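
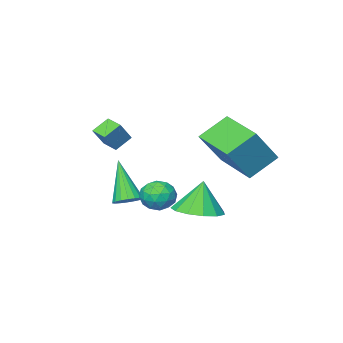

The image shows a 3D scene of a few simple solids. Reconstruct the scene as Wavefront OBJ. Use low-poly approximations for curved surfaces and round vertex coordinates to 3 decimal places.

v -4.565 -0.297 2.346
v -3.343 -0.214 3.927
v -4.319 1.827 2.044
v -3.097 1.911 3.625
v -3.343 -0.571 1.415
v -2.121 -0.487 2.996
v -3.097 1.554 1.113
v -1.875 1.637 2.694
v -1.288 0.576 -0.537
v -0.223 0.51 -0.312
v -1.612 0.504 0.977
v -0.363 1.108 -0.314
v -0.796 1.537 -0.386
v -1.386 1.661 -0.507
v -1.944 1.44 -0.637
v -2.294 0.945 -0.735
v -2.324 0.333 -0.771
v -2.026 -0.202 -0.732
v -1.493 -0.491 -0.631
v -0.895 -0.44 -0.501
v -0.422 -0.067 -0.382
v 0.743 1.669 1.6
v 1.295 2.2 1.553
v 1.445 0.88 0.947
v 1.997 1.411 0.9
v 1.837 1.083 1.575
v 1.403 1.571 1.979
v 1.337 1.509 0.521
v 0.903 1.997 0.925
v 1.662 2.101 0.886
v 1.972 1.837 1.537
v 0.768 1.243 0.963
v 1.078 0.979 1.614
v 0.958 2.004 1.634
v 1.782 1.076 0.866
v 1.688 0.883 1.263
v 2.013 1.195 1.235
v 1.021 1.634 1.884
v 1.346 1.946 1.856
v 1.664 1.289 1.869
v 1.394 1.134 0.644
v 1.719 1.446 0.616
v 0.727 1.885 1.265
v 1.052 2.197 1.237
v 1.076 1.791 0.631
v 1.498 2.258 1.214
v 1.911 1.794 0.83
v 1.522 1.852 0.608
v 1.267 2.139 0.845
v 1.68 2.103 1.597
v 2.092 1.639 1.213
v 1.998 1.446 1.61
v 1.743 1.733 1.847
v 1.896 2.045 1.205
v 0.648 1.441 1.287
v 1.06 0.977 0.903
v 0.997 1.347 0.653
v 0.742 1.634 0.89
v 0.829 1.286 1.67
v 1.242 0.822 1.286
v 1.473 0.941 1.655
v 1.218 1.228 1.892
v 0.844 1.035 1.295
v -0.286 -2.762 -0.843
v 0.255 -2.475 -0.596
v -0.574 -3.838 1.043
v 0.041 -2.287 -0.522
v -0.237 -2.194 -0.511
v -0.525 -2.213 -0.566
v -0.766 -2.341 -0.676
v -0.911 -2.552 -0.819
v -0.933 -2.805 -0.966
v -0.826 -3.05 -1.089
v -0.613 -3.237 -1.164
v -0.335 -3.331 -1.175
v -0.047 -3.311 -1.12
v 0.194 -3.183 -1.01
v 0.339 -2.972 -0.867
v 0.361 -2.719 -0.719
v 0.928 -2.684 2.659
v 0.212 -2.625 3.184
v 0.897 -1.886 2.526
v 0.181 -1.826 3.051
v 1.579 -2.514 3.529
v 0.863 -2.454 4.054
v 1.548 -1.715 3.396
v 0.832 -1.656 3.921
f 2 4 1
f 5 2 1
f 1 4 3
f 3 5 1
f 2 8 4
f 6 2 5
f 6 8 2
f 4 8 3
f 7 5 3
f 3 8 7
f 7 6 5
f 8 6 7
f 10 9 12
f 10 12 11
f 12 9 13
f 12 13 11
f 13 9 14
f 13 14 11
f 14 9 15
f 14 15 11
f 15 9 16
f 15 16 11
f 16 9 17
f 16 17 11
f 17 9 18
f 17 18 11
f 18 9 19
f 18 19 11
f 19 9 20
f 19 20 11
f 20 9 21
f 20 21 11
f 21 9 10
f 21 10 11
f 22 59 38
f 59 33 62
f 38 62 27
f 59 62 38
f 22 38 34
f 38 27 39
f 34 39 23
f 38 39 34
f 22 34 43
f 34 23 44
f 43 44 29
f 34 44 43
f 22 43 55
f 43 29 58
f 55 58 32
f 43 58 55
f 22 55 59
f 55 32 63
f 59 63 33
f 55 63 59
f 23 39 50
f 39 27 53
f 50 53 31
f 39 53 50
f 27 62 40
f 62 33 61
f 40 61 26
f 62 61 40
f 33 63 60
f 63 32 56
f 60 56 24
f 63 56 60
f 32 58 57
f 58 29 45
f 57 45 28
f 58 45 57
f 29 44 49
f 44 23 46
f 49 46 30
f 44 46 49
f 25 51 37
f 51 31 52
f 37 52 26
f 51 52 37
f 25 37 35
f 37 26 36
f 35 36 24
f 37 36 35
f 25 35 42
f 35 24 41
f 42 41 28
f 35 41 42
f 25 42 47
f 42 28 48
f 47 48 30
f 42 48 47
f 25 47 51
f 47 30 54
f 51 54 31
f 47 54 51
f 26 52 40
f 52 31 53
f 40 53 27
f 52 53 40
f 24 36 60
f 36 26 61
f 60 61 33
f 36 61 60
f 28 41 57
f 41 24 56
f 57 56 32
f 41 56 57
f 30 48 49
f 48 28 45
f 49 45 29
f 48 45 49
f 31 54 50
f 54 30 46
f 50 46 23
f 54 46 50
f 65 64 67
f 65 67 66
f 67 64 68
f 67 68 66
f 68 64 69
f 68 69 66
f 69 64 70
f 69 70 66
f 70 64 71
f 70 71 66
f 71 64 72
f 71 72 66
f 72 64 73
f 72 73 66
f 73 64 74
f 73 74 66
f 74 64 75
f 74 75 66
f 75 64 76
f 75 76 66
f 76 64 77
f 76 77 66
f 77 64 78
f 77 78 66
f 78 64 79
f 78 79 66
f 79 64 65
f 79 65 66
f 81 83 80
f 84 81 80
f 80 83 82
f 82 84 80
f 81 87 83
f 85 81 84
f 85 87 81
f 83 87 82
f 86 84 82
f 82 87 86
f 86 85 84
f 87 85 86



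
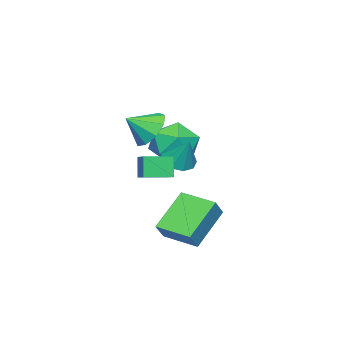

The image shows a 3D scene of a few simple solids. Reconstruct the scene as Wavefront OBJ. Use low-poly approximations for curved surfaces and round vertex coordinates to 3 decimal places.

v 1.921 0.648 1.009
v 1.605 0.451 2.001
v 2.651 1.379 1.387
v 2.335 1.182 2.379
v 2.765 -0.242 1.101
v 2.449 -0.439 2.093
v 3.495 0.489 1.479
v 3.179 0.292 2.471
v -3.038 -1.03 0.567
v -1.883 -0.626 0.771
v -2.717 -2.574 1.809
v -1.562 -2.17 2.013
v -2.53 -1.525 2.445
v -2.729 -0.571 1.677
v -1.871 -2.629 0.903
v -2.07 -1.675 0.135
v -1.162 -1.614 0.978
v -1.569 -0.932 1.931
v -3.031 -2.268 0.649
v -3.438 -1.586 1.602
v 1.859 -0.2 3.478
v 2.365 -0.484 2.663
v 2.601 -0.9 4.182
v 2.646 0.08 2.928
v 2.56 0.514 3.45
v 2.145 0.613 3.985
v 1.597 0.333 4.282
v 1.172 -0.197 4.204
v 1.068 -0.728 3.785
v 1.334 -1.012 3.223
v 1.847 -0.916 2.779
v -0.156 -0.076 1.23
v 0.285 0.408 0.806
v 0.216 0.656 2.45
v -0.211 0.599 0.843
v -0.682 0.475 1.061
v -0.907 0.093 1.358
v -0.78 -0.368 1.595
v -0.361 -0.692 1.662
v 0.154 -0.727 1.526
v 0.524 -0.458 1.252
v 0.576 -0.01 0.968
v 1.941 0.459 -2.324
v 0.351 0.712 -0.885
v 1.999 2.102 -2.549
v 0.409 2.356 -1.11
v 2.691 0.544 -1.51
v 1.101 0.798 -0.071
v 2.749 2.188 -1.735
v 1.159 2.441 -0.296
f 2 4 1
f 5 2 1
f 1 4 3
f 3 5 1
f 2 8 4
f 6 2 5
f 6 8 2
f 4 8 3
f 7 5 3
f 3 8 7
f 7 6 5
f 8 6 7
f 9 20 14
f 9 14 10
f 9 10 16
f 9 16 19
f 9 19 20
f 10 14 18
f 14 20 13
f 20 19 11
f 19 16 15
f 16 10 17
f 12 18 13
f 12 13 11
f 12 11 15
f 12 15 17
f 12 17 18
f 13 18 14
f 11 13 20
f 15 11 19
f 17 15 16
f 18 17 10
f 22 21 24
f 22 24 23
f 24 21 25
f 24 25 23
f 25 21 26
f 25 26 23
f 26 21 27
f 26 27 23
f 27 21 28
f 27 28 23
f 28 21 29
f 28 29 23
f 29 21 30
f 29 30 23
f 30 21 31
f 30 31 23
f 31 21 22
f 31 22 23
f 33 32 35
f 33 35 34
f 35 32 36
f 35 36 34
f 36 32 37
f 36 37 34
f 37 32 38
f 37 38 34
f 38 32 39
f 38 39 34
f 39 32 40
f 39 40 34
f 40 32 41
f 40 41 34
f 41 32 42
f 41 42 34
f 42 32 33
f 42 33 34
f 44 46 43
f 47 44 43
f 43 46 45
f 45 47 43
f 44 50 46
f 48 44 47
f 48 50 44
f 46 50 45
f 49 47 45
f 45 50 49
f 49 48 47
f 50 48 49



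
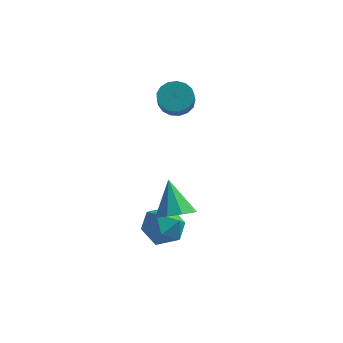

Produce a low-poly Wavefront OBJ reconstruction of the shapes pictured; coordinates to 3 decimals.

v 1.258 2.803 1.704
v 1.649 3.481 2.225
v 1.733 2.714 3.158
v 1.342 2.037 2.636
v 1.208 3.526 2.303
v 1.293 2.76 3.235
v 0.779 3.406 2.243
v 0.863 2.639 3.175
v 0.459 3.148 2.06
v 0.543 2.381 2.992
v 0.322 2.811 1.795
v 0.407 2.044 2.727
v 0.4 2.472 1.509
v 0.484 1.705 2.442
v 0.674 2.209 1.268
v 0.759 1.443 2.201
v 1.082 2.082 1.127
v 1.166 1.316 2.059
v 1.53 2.121 1.118
v 1.615 1.354 2.05
v 1.916 2.315 1.243
v 2 1.549 2.175
v 2.151 2.622 1.474
v 2.235 1.855 2.406
v 2.181 2.97 1.757
v 2.266 2.203 2.689
v 2 3.28 2.028
v 2.085 2.513 2.961
v 2.296 -3.269 -1.897
v 3.244 -2.897 -1.839
v 1.724 -2.051 -0.363
v 2.865 -2.515 -2.283
v 2.219 -2.486 -2.547
v 1.61 -2.823 -2.506
v 1.321 -3.369 -2.181
v 1.489 -3.868 -1.722
v 2.034 -4.086 -1.346
v 2.702 -3.922 -1.227
v 3.18 -3.452 -1.422
v 0.568 -1.577 -3.418
v 1.707 -1.345 -3.046
v 1.253 -2.955 -4.654
v 2.392 -2.723 -4.282
v 1.599 -3.257 -3.524
v 1.176 -2.406 -2.76
v 1.784 -1.894 -4.94
v 1.361 -1.043 -4.176
v 2.458 -1.541 -3.986
v 2.344 -2.383 -3.112
v 0.616 -1.917 -4.588
v 0.502 -2.759 -3.714
f 2 1 5
f 2 5 3
f 3 5 6
f 3 6 4
f 5 1 7
f 5 7 6
f 6 7 8
f 6 8 4
f 7 1 9
f 7 9 8
f 8 9 10
f 8 10 4
f 9 1 11
f 9 11 10
f 10 11 12
f 10 12 4
f 11 1 13
f 11 13 12
f 12 13 14
f 12 14 4
f 13 1 15
f 13 15 14
f 14 15 16
f 14 16 4
f 15 1 17
f 15 17 16
f 16 17 18
f 16 18 4
f 17 1 19
f 17 19 18
f 18 19 20
f 18 20 4
f 19 1 21
f 19 21 20
f 20 21 22
f 20 22 4
f 21 1 23
f 21 23 22
f 22 23 24
f 22 24 4
f 23 1 25
f 23 25 24
f 24 25 26
f 24 26 4
f 25 1 27
f 25 27 26
f 26 27 28
f 26 28 4
f 27 1 2
f 27 2 28
f 28 2 3
f 28 3 4
f 30 29 32
f 30 32 31
f 32 29 33
f 32 33 31
f 33 29 34
f 33 34 31
f 34 29 35
f 34 35 31
f 35 29 36
f 35 36 31
f 36 29 37
f 36 37 31
f 37 29 38
f 37 38 31
f 38 29 39
f 38 39 31
f 39 29 30
f 39 30 31
f 40 51 45
f 40 45 41
f 40 41 47
f 40 47 50
f 40 50 51
f 41 45 49
f 45 51 44
f 51 50 42
f 50 47 46
f 47 41 48
f 43 49 44
f 43 44 42
f 43 42 46
f 43 46 48
f 43 48 49
f 44 49 45
f 42 44 51
f 46 42 50
f 48 46 47
f 49 48 41



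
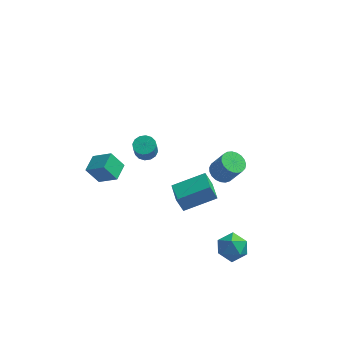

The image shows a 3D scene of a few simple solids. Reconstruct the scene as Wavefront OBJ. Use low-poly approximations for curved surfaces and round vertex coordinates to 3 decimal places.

v 0.505 0.089 -4.016
v 0.089 0.059 -2.977
v 0.057 1.429 -4.157
v -0.359 1.399 -3.117
v 2.339 0.781 -3.263
v 1.923 0.751 -2.223
v 1.891 2.121 -3.403
v 1.475 2.091 -2.364
v 3.562 -2.18 -3.054
v 4.389 -2.705 -3.183
v 2.851 -3.015 -4.217
v 3.678 -3.54 -4.346
v 3.146 -3.652 -3.521
v 3.585 -3.135 -2.802
v 3.655 -2.585 -4.598
v 4.094 -2.068 -3.879
v 4.447 -2.955 -4.137
v 4.132 -3.614 -3.472
v 3.108 -2.106 -3.928
v 2.793 -2.765 -3.263
v 2.268 3.292 -3.413
v 2.943 3.167 -3.804
v 3.666 2.922 -2.478
v 2.992 3.048 -2.087
v 2.955 3.491 -3.751
v 3.678 3.246 -2.425
v 2.847 3.78 -3.639
v 3.57 3.535 -2.313
v 2.64 3.986 -3.488
v 3.363 3.741 -2.162
v 2.368 4.071 -3.324
v 3.092 3.826 -1.998
v 2.08 4.022 -3.175
v 2.803 3.777 -1.849
v 1.823 3.846 -3.068
v 2.546 3.601 -1.742
v 1.644 3.575 -3.02
v 2.367 3.33 -1.694
v 1.573 3.255 -3.04
v 2.296 3.01 -1.715
v 1.622 2.942 -3.125
v 2.345 2.697 -1.799
v 1.783 2.689 -3.26
v 2.506 2.444 -1.934
v 2.027 2.54 -3.421
v 2.75 2.295 -2.095
v 2.314 2.522 -3.58
v 3.037 2.277 -2.254
v 2.593 2.637 -3.711
v 3.316 2.392 -2.385
v 2.815 2.865 -3.79
v 3.538 2.62 -2.464
v -1.262 -1.849 3.528
v -0.705 -2.147 3.426
v -0.74 -2.529 4.35
v -1.298 -2.231 4.452
v -0.623 -1.852 3.551
v -0.658 -2.233 4.475
v -0.712 -1.556 3.67
v -0.747 -1.937 4.594
v -0.948 -1.338 3.751
v -0.983 -1.72 4.675
v -1.269 -1.258 3.772
v -1.304 -1.639 4.696
v -1.588 -1.336 3.728
v -1.623 -1.717 4.652
v -1.82 -1.551 3.63
v -1.855 -1.933 4.554
v -1.902 -1.847 3.505
v -1.937 -2.228 4.429
v -1.813 -2.143 3.386
v -1.848 -2.524 4.31
v -1.577 -2.36 3.305
v -1.612 -2.742 4.229
v -1.256 -2.441 3.284
v -1.291 -2.822 4.208
v -0.937 -2.363 3.328
v -0.972 -2.744 4.252
v -4.308 -3.351 2.895
v -3.249 -3.674 3.649
v -4.094 -2.273 3.056
v -3.034 -2.597 3.81
v -3.606 -3.343 1.91
v -2.546 -3.667 2.664
v -3.391 -2.266 2.071
v -2.332 -2.589 2.825
f 2 4 1
f 5 2 1
f 1 4 3
f 3 5 1
f 2 8 4
f 6 2 5
f 6 8 2
f 4 8 3
f 7 5 3
f 3 8 7
f 7 6 5
f 8 6 7
f 9 20 14
f 9 14 10
f 9 10 16
f 9 16 19
f 9 19 20
f 10 14 18
f 14 20 13
f 20 19 11
f 19 16 15
f 16 10 17
f 12 18 13
f 12 13 11
f 12 11 15
f 12 15 17
f 12 17 18
f 13 18 14
f 11 13 20
f 15 11 19
f 17 15 16
f 18 17 10
f 22 21 25
f 22 25 23
f 23 25 26
f 23 26 24
f 25 21 27
f 25 27 26
f 26 27 28
f 26 28 24
f 27 21 29
f 27 29 28
f 28 29 30
f 28 30 24
f 29 21 31
f 29 31 30
f 30 31 32
f 30 32 24
f 31 21 33
f 31 33 32
f 32 33 34
f 32 34 24
f 33 21 35
f 33 35 34
f 34 35 36
f 34 36 24
f 35 21 37
f 35 37 36
f 36 37 38
f 36 38 24
f 37 21 39
f 37 39 38
f 38 39 40
f 38 40 24
f 39 21 41
f 39 41 40
f 40 41 42
f 40 42 24
f 41 21 43
f 41 43 42
f 42 43 44
f 42 44 24
f 43 21 45
f 43 45 44
f 44 45 46
f 44 46 24
f 45 21 47
f 45 47 46
f 46 47 48
f 46 48 24
f 47 21 49
f 47 49 48
f 48 49 50
f 48 50 24
f 49 21 51
f 49 51 50
f 50 51 52
f 50 52 24
f 51 21 22
f 51 22 52
f 52 22 23
f 52 23 24
f 54 53 57
f 54 57 55
f 55 57 58
f 55 58 56
f 57 53 59
f 57 59 58
f 58 59 60
f 58 60 56
f 59 53 61
f 59 61 60
f 60 61 62
f 60 62 56
f 61 53 63
f 61 63 62
f 62 63 64
f 62 64 56
f 63 53 65
f 63 65 64
f 64 65 66
f 64 66 56
f 65 53 67
f 65 67 66
f 66 67 68
f 66 68 56
f 67 53 69
f 67 69 68
f 68 69 70
f 68 70 56
f 69 53 71
f 69 71 70
f 70 71 72
f 70 72 56
f 71 53 73
f 71 73 72
f 72 73 74
f 72 74 56
f 73 53 75
f 73 75 74
f 74 75 76
f 74 76 56
f 75 53 77
f 75 77 76
f 76 77 78
f 76 78 56
f 77 53 54
f 77 54 78
f 78 54 55
f 78 55 56
f 80 82 79
f 83 80 79
f 79 82 81
f 81 83 79
f 80 86 82
f 84 80 83
f 84 86 80
f 82 86 81
f 85 83 81
f 81 86 85
f 85 84 83
f 86 84 85



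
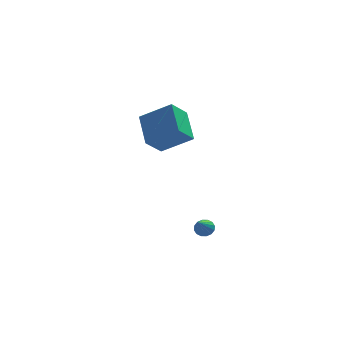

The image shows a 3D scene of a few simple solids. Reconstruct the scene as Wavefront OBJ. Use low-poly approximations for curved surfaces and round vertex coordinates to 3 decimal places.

v -1.41 2.697 0.887
v -2.28 1.948 1.928
v -1.653 4.497 1.98
v -2.523 3.748 3.021
v 0.303 2.252 1.999
v -0.567 1.503 3.04
v 0.06 4.052 3.092
v -0.81 3.303 4.133
v 0.412 -3.215 -1.649
v 0.609 -2.892 -1.251
v 0.008 -4.225 -0.631
v 0.337 -2.814 -1.281
v 0.085 -2.843 -1.41
v -0.08 -2.972 -1.603
v -0.112 -3.166 -1.809
v -0.005 -3.374 -1.972
v 0.215 -3.539 -2.048
v 0.487 -3.617 -2.018
v 0.739 -3.587 -1.889
v 0.903 -3.458 -1.695
v 0.936 -3.264 -1.49
v 0.828 -3.057 -1.327
f 2 4 1
f 5 2 1
f 1 4 3
f 3 5 1
f 2 8 4
f 6 2 5
f 6 8 2
f 4 8 3
f 7 5 3
f 3 8 7
f 7 6 5
f 8 6 7
f 10 9 12
f 10 12 11
f 12 9 13
f 12 13 11
f 13 9 14
f 13 14 11
f 14 9 15
f 14 15 11
f 15 9 16
f 15 16 11
f 16 9 17
f 16 17 11
f 17 9 18
f 17 18 11
f 18 9 19
f 18 19 11
f 19 9 20
f 19 20 11
f 20 9 21
f 20 21 11
f 21 9 22
f 21 22 11
f 22 9 10
f 22 10 11



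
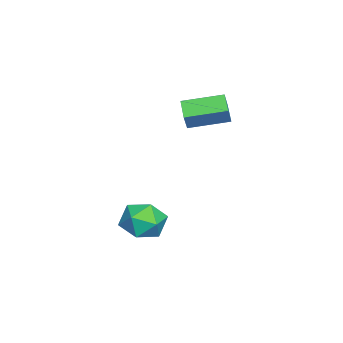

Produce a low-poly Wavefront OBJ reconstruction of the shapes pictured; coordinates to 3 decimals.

v -2 1.291 2.926
v -1.598 1.25 3.628
v -2.376 2.806 3.229
v -1.975 2.765 3.931
v -1.205 1.575 2.489
v -0.804 1.534 3.191
v -1.582 3.09 2.792
v -1.18 3.049 3.494
v 0.396 0.736 -1.638
v 1.256 1.086 -1.758
v 0.904 -0.126 -0.502
v 1.764 0.224 -0.622
v 1.08 0.768 -0.288
v 0.766 1.301 -0.99
v 1.394 -0.341 -1.27
v 1.08 0.192 -1.972
v 1.873 0.42 -1.53
v 1.679 1.105 -0.923
v 0.481 -0.145 -1.337
v 0.287 0.54 -0.73
f 2 4 1
f 5 2 1
f 1 4 3
f 3 5 1
f 2 8 4
f 6 2 5
f 6 8 2
f 4 8 3
f 7 5 3
f 3 8 7
f 7 6 5
f 8 6 7
f 9 20 14
f 9 14 10
f 9 10 16
f 9 16 19
f 9 19 20
f 10 14 18
f 14 20 13
f 20 19 11
f 19 16 15
f 16 10 17
f 12 18 13
f 12 13 11
f 12 11 15
f 12 15 17
f 12 17 18
f 13 18 14
f 11 13 20
f 15 11 19
f 17 15 16
f 18 17 10



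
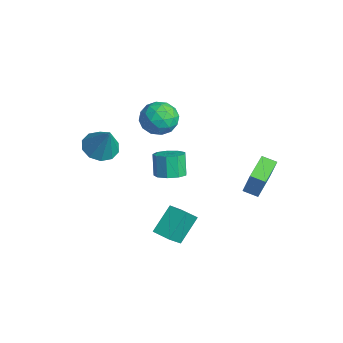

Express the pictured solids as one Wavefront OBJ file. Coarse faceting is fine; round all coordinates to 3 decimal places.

v -1.67 -3.922 0.134
v -0.833 -4.228 -0.298
v -0.75 -3.738 1.786
v -0.861 -3.619 -0.35
v -1.197 -3.126 -0.217
v -1.714 -2.936 0.049
v -2.214 -3.123 0.348
v -2.506 -3.615 0.565
v -2.479 -4.224 0.617
v -2.142 -4.718 0.485
v -1.625 -4.907 0.218
v -1.125 -4.72 -0.081
v 2.322 2.709 -0.903
v 2.799 2.856 0.532
v 2.859 3.295 -1.142
v 3.335 3.442 0.294
v 3.505 1.518 -1.174
v 3.981 1.665 0.262
v 4.041 2.104 -1.412
v 4.518 2.251 0.023
v -2.23 0.102 -3.774
v -1.44 0.226 -3.431
v -2 0.401 -2.204
v -2.79 0.278 -2.546
v -1.668 0.746 -3.609
v -2.228 0.921 -2.382
v -2.159 0.965 -3.864
v -2.719 1.14 -2.637
v -2.683 0.78 -4.077
v -3.243 0.955 -2.85
v -2.995 0.278 -4.148
v -3.555 0.454 -2.921
v -2.95 -0.306 -4.043
v -3.509 -0.13 -2.816
v -2.567 -0.699 -3.813
v -3.127 -0.524 -2.586
v -2.027 -0.717 -3.564
v -2.587 -0.542 -2.337
v -1.582 -0.352 -3.413
v -2.141 -0.177 -2.186
v 3.07 -3.06 -3.13
v 2.533 -1.929 -1.921
v 2.57 -2.232 -4.128
v 2.032 -1.101 -2.919
v 3.968 -2.579 -3.181
v 3.43 -1.448 -1.972
v 3.467 -1.751 -4.179
v 2.93 -0.62 -2.97
v -2.537 -0.355 1.358
v -1.722 0.002 0.741
v -1.478 -1.562 2.059
v -0.663 -1.205 1.442
v -1.044 -0.588 2.246
v -1.699 0.158 1.813
v -1.501 -1.718 0.987
v -2.156 -0.972 0.554
v -1.082 -0.84 0.512
v -0.799 -0.142 1.29
v -2.401 -1.418 1.51
v -2.118 -0.72 2.288
v -2.223 -0.07 0.988
v -0.977 -1.49 1.812
v -1.202 -1.127 2.284
v -0.723 -0.917 1.922
v -2.209 0.021 1.618
v -1.73 0.231 1.255
v -1.332 -0.115 2.14
v -1.47 -1.791 1.545
v -0.991 -1.581 1.182
v -2.477 -0.643 0.878
v -1.998 -0.433 0.516
v -1.868 -1.445 0.66
v -1.367 -0.356 0.491
v -0.744 -1.065 0.903
v -1.237 -1.367 0.636
v -1.622 -0.928 0.381
v -1.201 0.055 0.948
v -0.578 -0.655 1.36
v -0.803 -0.292 1.832
v -1.188 0.147 1.578
v -0.825 -0.44 0.813
v -2.622 -0.905 1.44
v -1.999 -1.615 1.852
v -2.012 -1.707 1.222
v -2.397 -1.268 0.968
v -2.456 -0.495 1.897
v -1.833 -1.204 2.309
v -1.578 -0.632 2.419
v -1.963 -0.193 2.164
v -2.375 -1.12 1.987
f 2 1 4
f 2 4 3
f 4 1 5
f 4 5 3
f 5 1 6
f 5 6 3
f 6 1 7
f 6 7 3
f 7 1 8
f 7 8 3
f 8 1 9
f 8 9 3
f 9 1 10
f 9 10 3
f 10 1 11
f 10 11 3
f 11 1 12
f 11 12 3
f 12 1 2
f 12 2 3
f 14 16 13
f 17 14 13
f 13 16 15
f 15 17 13
f 14 20 16
f 18 14 17
f 18 20 14
f 16 20 15
f 19 17 15
f 15 20 19
f 19 18 17
f 20 18 19
f 22 21 25
f 22 25 23
f 23 25 26
f 23 26 24
f 25 21 27
f 25 27 26
f 26 27 28
f 26 28 24
f 27 21 29
f 27 29 28
f 28 29 30
f 28 30 24
f 29 21 31
f 29 31 30
f 30 31 32
f 30 32 24
f 31 21 33
f 31 33 32
f 32 33 34
f 32 34 24
f 33 21 35
f 33 35 34
f 34 35 36
f 34 36 24
f 35 21 37
f 35 37 36
f 36 37 38
f 36 38 24
f 37 21 39
f 37 39 38
f 38 39 40
f 38 40 24
f 39 21 22
f 39 22 40
f 40 22 23
f 40 23 24
f 42 44 41
f 45 42 41
f 41 44 43
f 43 45 41
f 42 48 44
f 46 42 45
f 46 48 42
f 44 48 43
f 47 45 43
f 43 48 47
f 47 46 45
f 48 46 47
f 49 86 65
f 86 60 89
f 65 89 54
f 86 89 65
f 49 65 61
f 65 54 66
f 61 66 50
f 65 66 61
f 49 61 70
f 61 50 71
f 70 71 56
f 61 71 70
f 49 70 82
f 70 56 85
f 82 85 59
f 70 85 82
f 49 82 86
f 82 59 90
f 86 90 60
f 82 90 86
f 50 66 77
f 66 54 80
f 77 80 58
f 66 80 77
f 54 89 67
f 89 60 88
f 67 88 53
f 89 88 67
f 60 90 87
f 90 59 83
f 87 83 51
f 90 83 87
f 59 85 84
f 85 56 72
f 84 72 55
f 85 72 84
f 56 71 76
f 71 50 73
f 76 73 57
f 71 73 76
f 52 78 64
f 78 58 79
f 64 79 53
f 78 79 64
f 52 64 62
f 64 53 63
f 62 63 51
f 64 63 62
f 52 62 69
f 62 51 68
f 69 68 55
f 62 68 69
f 52 69 74
f 69 55 75
f 74 75 57
f 69 75 74
f 52 74 78
f 74 57 81
f 78 81 58
f 74 81 78
f 53 79 67
f 79 58 80
f 67 80 54
f 79 80 67
f 51 63 87
f 63 53 88
f 87 88 60
f 63 88 87
f 55 68 84
f 68 51 83
f 84 83 59
f 68 83 84
f 57 75 76
f 75 55 72
f 76 72 56
f 75 72 76
f 58 81 77
f 81 57 73
f 77 73 50
f 81 73 77



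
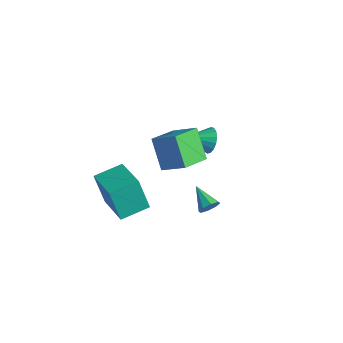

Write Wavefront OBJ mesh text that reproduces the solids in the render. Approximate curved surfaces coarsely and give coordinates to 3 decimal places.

v -2.165 4.475 -2.889
v -1.847 4.02 -3.451
v -2.795 3.345 -2.331
v -1.59 4.014 -3.174
v -1.465 4.113 -2.831
v -1.5 4.296 -2.502
v -1.687 4.519 -2.261
v -1.984 4.732 -2.164
v -2.322 4.887 -2.233
v -2.624 4.947 -2.453
v -2.821 4.899 -2.772
v -2.867 4.754 -3.118
v -2.753 4.545 -3.412
v -2.503 4.32 -3.586
v -2.176 4.131 -3.6
v -0.677 -0.004 -1.065
v -1.805 0.346 0.346
v -0.906 1.579 -1.64
v -2.034 1.929 -0.23
v 0.514 0.471 -0.23
v -0.614 0.821 1.18
v 0.285 2.054 -0.806
v -0.843 2.404 0.605
v 1.359 1.303 -3.424
v 1.61 1.635 -3.006
v 0.101 1.537 -2.856
v 1.49 1.876 -3.369
v 1.294 1.781 -3.765
v 1.136 1.406 -3.961
v 1.108 0.971 -3.843
v 1.228 0.731 -3.48
v 1.424 0.826 -3.084
v 1.582 1.2 -2.888
v -2.107 -2.389 -3.141
v -2.724 -2.539 -1.425
v -1.727 -0.91 -2.875
v -2.343 -1.06 -1.159
v -0.117 -3.02 -2.481
v -0.733 -3.17 -0.765
v 0.264 -1.541 -2.215
v -0.353 -1.691 -0.499
f 2 1 4
f 2 4 3
f 4 1 5
f 4 5 3
f 5 1 6
f 5 6 3
f 6 1 7
f 6 7 3
f 7 1 8
f 7 8 3
f 8 1 9
f 8 9 3
f 9 1 10
f 9 10 3
f 10 1 11
f 10 11 3
f 11 1 12
f 11 12 3
f 12 1 13
f 12 13 3
f 13 1 14
f 13 14 3
f 14 1 15
f 14 15 3
f 15 1 2
f 15 2 3
f 17 19 16
f 20 17 16
f 16 19 18
f 18 20 16
f 17 23 19
f 21 17 20
f 21 23 17
f 19 23 18
f 22 20 18
f 18 23 22
f 22 21 20
f 23 21 22
f 25 24 27
f 25 27 26
f 27 24 28
f 27 28 26
f 28 24 29
f 28 29 26
f 29 24 30
f 29 30 26
f 30 24 31
f 30 31 26
f 31 24 32
f 31 32 26
f 32 24 33
f 32 33 26
f 33 24 25
f 33 25 26
f 35 37 34
f 38 35 34
f 34 37 36
f 36 38 34
f 35 41 37
f 39 35 38
f 39 41 35
f 37 41 36
f 40 38 36
f 36 41 40
f 40 39 38
f 41 39 40



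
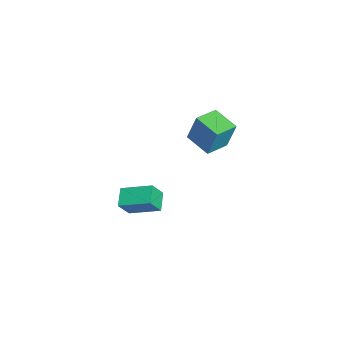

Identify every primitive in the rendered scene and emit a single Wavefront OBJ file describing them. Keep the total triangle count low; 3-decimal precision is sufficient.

v -4.539 -2.572 -1.761
v -4.177 -3.028 -0.924
v -4.108 -1.212 -1.208
v -3.745 -1.668 -0.37
v -3.675 -2.672 -2.19
v -3.312 -3.128 -1.352
v -3.243 -1.312 -1.636
v -2.881 -1.768 -0.799
v -3.778 0.597 3.341
v -3.616 0.967 4.682
v -2.878 1.414 3.007
v -2.717 1.784 4.348
v -2.983 -0.224 3.472
v -2.822 0.146 4.813
v -2.084 0.593 3.138
v -1.922 0.963 4.479
f 2 4 1
f 5 2 1
f 1 4 3
f 3 5 1
f 2 8 4
f 6 2 5
f 6 8 2
f 4 8 3
f 7 5 3
f 3 8 7
f 7 6 5
f 8 6 7
f 10 12 9
f 13 10 9
f 9 12 11
f 11 13 9
f 10 16 12
f 14 10 13
f 14 16 10
f 12 16 11
f 15 13 11
f 11 16 15
f 15 14 13
f 16 14 15



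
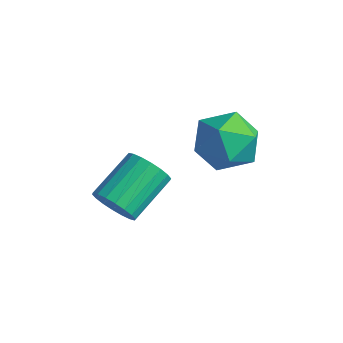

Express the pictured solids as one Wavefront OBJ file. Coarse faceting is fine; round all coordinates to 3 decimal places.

v 0.877 1.674 -1.618
v 1.683 2.032 -1.64
v 1.457 0.368 -1.62
v 2.263 0.726 -1.642
v 1.766 0.802 -0.917
v 1.408 1.61 -0.915
v 1.732 0.79 -2.345
v 1.374 1.598 -2.343
v 2.212 1.486 -2.089
v 2.233 1.494 -1.206
v 0.907 0.906 -2.054
v 0.928 0.914 -1.171
v -0.189 -0.698 -4.209
v -0.004 -0.38 -4.72
v -0.227 0.837 -4.043
v -0.411 0.518 -3.531
v -0.28 -0.408 -4.76
v -0.503 0.809 -4.083
v -0.538 -0.493 -4.691
v -0.761 0.723 -4.014
v -0.727 -0.62 -4.527
v -0.949 0.597 -3.849
v -0.809 -0.761 -4.299
v -1.031 0.455 -3.622
v -0.768 -0.891 -4.054
v -0.991 0.326 -3.376
v -0.613 -0.982 -3.839
v -0.835 0.235 -3.161
v -0.373 -1.017 -3.697
v -0.596 0.2 -3.02
v -0.097 -0.989 -3.657
v -0.32 0.228 -2.98
v 0.161 -0.903 -3.726
v -0.062 0.313 -3.049
v 0.349 -0.777 -3.891
v 0.127 0.44 -3.213
v 0.431 -0.635 -4.118
v 0.209 0.581 -3.441
v 0.391 -0.506 -4.364
v 0.168 0.711 -3.686
v 0.235 -0.415 -4.579
v 0.013 0.802 -3.901
f 1 12 6
f 1 6 2
f 1 2 8
f 1 8 11
f 1 11 12
f 2 6 10
f 6 12 5
f 12 11 3
f 11 8 7
f 8 2 9
f 4 10 5
f 4 5 3
f 4 3 7
f 4 7 9
f 4 9 10
f 5 10 6
f 3 5 12
f 7 3 11
f 9 7 8
f 10 9 2
f 14 13 17
f 14 17 15
f 15 17 18
f 15 18 16
f 17 13 19
f 17 19 18
f 18 19 20
f 18 20 16
f 19 13 21
f 19 21 20
f 20 21 22
f 20 22 16
f 21 13 23
f 21 23 22
f 22 23 24
f 22 24 16
f 23 13 25
f 23 25 24
f 24 25 26
f 24 26 16
f 25 13 27
f 25 27 26
f 26 27 28
f 26 28 16
f 27 13 29
f 27 29 28
f 28 29 30
f 28 30 16
f 29 13 31
f 29 31 30
f 30 31 32
f 30 32 16
f 31 13 33
f 31 33 32
f 32 33 34
f 32 34 16
f 33 13 35
f 33 35 34
f 34 35 36
f 34 36 16
f 35 13 37
f 35 37 36
f 36 37 38
f 36 38 16
f 37 13 39
f 37 39 38
f 38 39 40
f 38 40 16
f 39 13 41
f 39 41 40
f 40 41 42
f 40 42 16
f 41 13 14
f 41 14 42
f 42 14 15
f 42 15 16



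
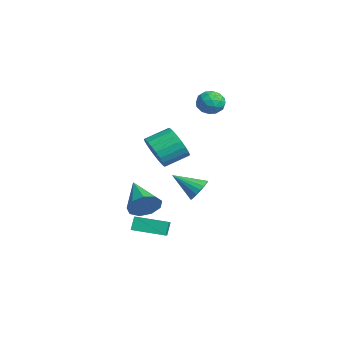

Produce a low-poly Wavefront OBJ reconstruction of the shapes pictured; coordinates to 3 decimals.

v -0.45 1.763 -2.24
v 0.101 1.865 -1.742
v -1.07 0.517 -1.3
v -0.138 2.068 -1.63
v -0.44 2.212 -1.639
v -0.743 2.266 -1.767
v -0.989 2.221 -1.988
v -1.128 2.085 -2.26
v -1.132 1.886 -2.527
v -1.002 1.662 -2.738
v -0.762 1.458 -2.85
v -0.461 1.315 -2.841
v -0.157 1.261 -2.714
v 0.088 1.306 -2.492
v 0.227 1.442 -2.221
v 0.232 1.641 -1.953
v -1.279 3.285 3.679
v -0.642 2.955 3.327
v -1.918 2.165 3.573
v -1.281 1.835 3.221
v -1.253 2.031 3.995
v -0.858 2.723 4.061
v -1.702 2.397 2.839
v -1.307 3.089 2.905
v -0.903 2.406 2.808
v -0.626 2.18 3.523
v -1.934 2.94 3.377
v -1.657 2.714 4.092
v -0.905 3.218 3.512
v -1.655 1.902 3.388
v -1.639 2.017 3.843
v -1.264 1.823 3.636
v -1.032 3.082 3.943
v -0.657 2.888 3.737
v -1.016 2.345 4.13
v -1.903 2.232 3.163
v -1.528 2.038 2.957
v -1.296 3.297 3.264
v -0.921 3.103 3.057
v -1.544 2.775 2.77
v -0.684 2.701 3
v -1.059 2.043 2.938
v -1.307 2.373 2.714
v -1.075 2.78 2.752
v -0.521 2.569 3.42
v -0.896 1.911 3.358
v -0.879 2.026 3.813
v -0.647 2.433 3.852
v -0.674 2.246 3.115
v -1.664 3.209 3.542
v -2.039 2.551 3.48
v -1.913 2.687 3.048
v -1.681 3.094 3.087
v -1.501 3.077 3.962
v -1.876 2.419 3.9
v -1.485 2.34 4.148
v -1.253 2.747 4.186
v -1.886 2.874 3.785
v 3.522 -2.047 -1.228
v 3.815 -1.595 -0.532
v 1.698 -2.153 -0.392
v 3.602 -1.216 -0.949
v 3.352 -1.227 -1.496
v 3.182 -1.621 -1.918
v 3.171 -2.214 -2.017
v 3.325 -2.73 -1.747
v 3.571 -2.926 -1.233
v 3.795 -2.71 -0.718
v 3.891 -2.185 -0.441
v 2.2 -1.222 1.683
v 2.521 -0.806 0.844
v 2.461 0.438 1.438
v 2.14 0.022 2.277
v 2.112 -0.8 0.791
v 2.053 0.444 1.386
v 1.719 -0.867 0.893
v 1.66 0.377 1.488
v 1.409 -0.996 1.131
v 1.35 0.248 1.726
v 1.236 -1.164 1.465
v 1.176 0.08 2.06
v 1.229 -1.341 1.836
v 1.17 -0.098 2.431
v 1.39 -1.499 2.181
v 1.331 -0.255 2.775
v 1.691 -1.608 2.439
v 1.632 -0.364 3.034
v 2.08 -1.65 2.567
v 2.021 -0.407 3.162
v 2.49 -1.619 2.542
v 2.431 -0.375 3.137
v 2.849 -1.519 2.368
v 2.79 -0.275 2.963
v 3.096 -1.367 2.076
v 3.037 -0.123 2.671
v 3.189 -1.191 1.716
v 3.129 0.053 2.31
v 3.11 -1.019 1.35
v 3.05 0.224 1.944
v 2.873 -0.883 1.041
v 2.814 0.361 1.636
v 1.45 -2.138 -3.721
v 1.169 -1.891 -2.98
v 2.1 -0.581 -3.994
v 1.819 -0.334 -3.253
v 2.501 -2.486 -3.207
v 2.22 -2.239 -2.466
v 3.151 -0.929 -3.48
v 2.87 -0.682 -2.739
f 2 1 4
f 2 4 3
f 4 1 5
f 4 5 3
f 5 1 6
f 5 6 3
f 6 1 7
f 6 7 3
f 7 1 8
f 7 8 3
f 8 1 9
f 8 9 3
f 9 1 10
f 9 10 3
f 10 1 11
f 10 11 3
f 11 1 12
f 11 12 3
f 12 1 13
f 12 13 3
f 13 1 14
f 13 14 3
f 14 1 15
f 14 15 3
f 15 1 16
f 15 16 3
f 16 1 2
f 16 2 3
f 17 54 33
f 54 28 57
f 33 57 22
f 54 57 33
f 17 33 29
f 33 22 34
f 29 34 18
f 33 34 29
f 17 29 38
f 29 18 39
f 38 39 24
f 29 39 38
f 17 38 50
f 38 24 53
f 50 53 27
f 38 53 50
f 17 50 54
f 50 27 58
f 54 58 28
f 50 58 54
f 18 34 45
f 34 22 48
f 45 48 26
f 34 48 45
f 22 57 35
f 57 28 56
f 35 56 21
f 57 56 35
f 28 58 55
f 58 27 51
f 55 51 19
f 58 51 55
f 27 53 52
f 53 24 40
f 52 40 23
f 53 40 52
f 24 39 44
f 39 18 41
f 44 41 25
f 39 41 44
f 20 46 32
f 46 26 47
f 32 47 21
f 46 47 32
f 20 32 30
f 32 21 31
f 30 31 19
f 32 31 30
f 20 30 37
f 30 19 36
f 37 36 23
f 30 36 37
f 20 37 42
f 37 23 43
f 42 43 25
f 37 43 42
f 20 42 46
f 42 25 49
f 46 49 26
f 42 49 46
f 21 47 35
f 47 26 48
f 35 48 22
f 47 48 35
f 19 31 55
f 31 21 56
f 55 56 28
f 31 56 55
f 23 36 52
f 36 19 51
f 52 51 27
f 36 51 52
f 25 43 44
f 43 23 40
f 44 40 24
f 43 40 44
f 26 49 45
f 49 25 41
f 45 41 18
f 49 41 45
f 60 59 62
f 60 62 61
f 62 59 63
f 62 63 61
f 63 59 64
f 63 64 61
f 64 59 65
f 64 65 61
f 65 59 66
f 65 66 61
f 66 59 67
f 66 67 61
f 67 59 68
f 67 68 61
f 68 59 69
f 68 69 61
f 69 59 60
f 69 60 61
f 71 70 74
f 71 74 72
f 72 74 75
f 72 75 73
f 74 70 76
f 74 76 75
f 75 76 77
f 75 77 73
f 76 70 78
f 76 78 77
f 77 78 79
f 77 79 73
f 78 70 80
f 78 80 79
f 79 80 81
f 79 81 73
f 80 70 82
f 80 82 81
f 81 82 83
f 81 83 73
f 82 70 84
f 82 84 83
f 83 84 85
f 83 85 73
f 84 70 86
f 84 86 85
f 85 86 87
f 85 87 73
f 86 70 88
f 86 88 87
f 87 88 89
f 87 89 73
f 88 70 90
f 88 90 89
f 89 90 91
f 89 91 73
f 90 70 92
f 90 92 91
f 91 92 93
f 91 93 73
f 92 70 94
f 92 94 93
f 93 94 95
f 93 95 73
f 94 70 96
f 94 96 95
f 95 96 97
f 95 97 73
f 96 70 98
f 96 98 97
f 97 98 99
f 97 99 73
f 98 70 100
f 98 100 99
f 99 100 101
f 99 101 73
f 100 70 71
f 100 71 101
f 101 71 72
f 101 72 73
f 103 105 102
f 106 103 102
f 102 105 104
f 104 106 102
f 103 109 105
f 107 103 106
f 107 109 103
f 105 109 104
f 108 106 104
f 104 109 108
f 108 107 106
f 109 107 108



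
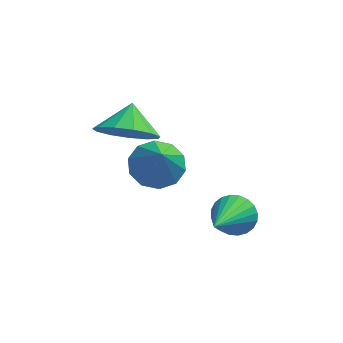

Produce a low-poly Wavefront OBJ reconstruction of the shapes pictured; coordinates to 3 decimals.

v -3.348 -1.822 0.498
v -2.382 -1.592 0.1
v -3.252 -0.938 1.242
v -2.779 -1.275 -0.225
v -3.357 -1.132 -0.32
v -3.932 -1.208 -0.156
v -4.322 -1.479 0.216
v -4.402 -1.859 0.677
v -4.148 -2.227 1.081
v -3.64 -2.467 1.3
v -3.039 -2.501 1.264
v -2.536 -2.321 0.985
v -2.291 -1.982 0.551
v 0.066 -2.772 -2.443
v 0.676 -2.677 -1.999
v -0.446 -4.568 -1.357
v 0.47 -2.527 -1.847
v 0.202 -2.414 -1.786
v -0.086 -2.356 -1.825
v -0.351 -2.361 -1.958
v -0.552 -2.428 -2.165
v -0.66 -2.548 -2.414
v -0.656 -2.702 -2.668
v -0.543 -2.867 -2.887
v -0.338 -3.017 -3.038
v -0.07 -3.13 -3.099
v 0.218 -3.189 -3.06
v 0.483 -3.184 -2.927
v 0.684 -3.116 -2.72
v 0.792 -2.996 -2.471
v 0.789 -2.842 -2.218
v -2.586 -0.174 -2.466
v -1.911 -0.676 -2.93
v -2.334 -1.086 -1.114
v -1.648 -0.214 -2.667
v -1.742 0.263 -2.328
v -2.159 0.574 -2.041
v -2.739 0.598 -1.917
v -3.26 0.328 -2.002
v -3.523 -0.134 -2.265
v -3.429 -0.612 -2.604
v -3.012 -0.922 -2.891
v -2.432 -0.947 -3.015
f 2 1 4
f 2 4 3
f 4 1 5
f 4 5 3
f 5 1 6
f 5 6 3
f 6 1 7
f 6 7 3
f 7 1 8
f 7 8 3
f 8 1 9
f 8 9 3
f 9 1 10
f 9 10 3
f 10 1 11
f 10 11 3
f 11 1 12
f 11 12 3
f 12 1 13
f 12 13 3
f 13 1 2
f 13 2 3
f 15 14 17
f 15 17 16
f 17 14 18
f 17 18 16
f 18 14 19
f 18 19 16
f 19 14 20
f 19 20 16
f 20 14 21
f 20 21 16
f 21 14 22
f 21 22 16
f 22 14 23
f 22 23 16
f 23 14 24
f 23 24 16
f 24 14 25
f 24 25 16
f 25 14 26
f 25 26 16
f 26 14 27
f 26 27 16
f 27 14 28
f 27 28 16
f 28 14 29
f 28 29 16
f 29 14 30
f 29 30 16
f 30 14 31
f 30 31 16
f 31 14 15
f 31 15 16
f 33 32 35
f 33 35 34
f 35 32 36
f 35 36 34
f 36 32 37
f 36 37 34
f 37 32 38
f 37 38 34
f 38 32 39
f 38 39 34
f 39 32 40
f 39 40 34
f 40 32 41
f 40 41 34
f 41 32 42
f 41 42 34
f 42 32 43
f 42 43 34
f 43 32 33
f 43 33 34



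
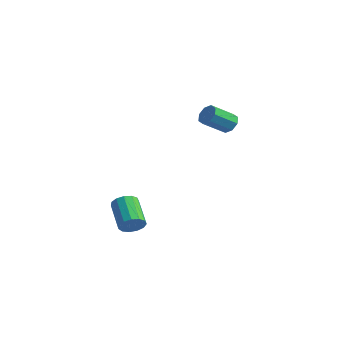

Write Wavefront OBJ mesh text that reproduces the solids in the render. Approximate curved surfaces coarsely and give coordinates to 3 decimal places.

v 0.683 3.621 0.928
v 1.088 3.872 1.468
v 0.703 2.51 2.391
v 0.297 2.259 1.852
v 0.565 4.042 1.5
v 0.179 2.68 2.424
v 0.111 3.965 1.197
v -0.275 2.604 2.121
v -0.008 3.687 0.737
v -0.394 2.325 1.661
v 0.277 3.37 0.389
v -0.108 2.008 1.312
v 0.801 3.2 0.356
v 0.415 1.838 1.28
v 1.255 3.276 0.659
v 0.869 1.915 1.583
v 1.374 3.555 1.119
v 0.988 2.193 2.043
v 1.501 -4.338 -4.293
v 1.968 -4.26 -3.685
v 0.505 -3.503 -2.66
v 0.039 -3.582 -3.267
v 1.999 -3.891 -3.912
v 0.537 -3.135 -2.887
v 1.873 -3.665 -4.26
v 0.41 -2.908 -3.234
v 1.628 -3.652 -4.618
v 0.166 -2.895 -3.592
v 1.343 -3.857 -4.873
v -0.119 -3.101 -3.847
v 1.109 -4.215 -4.944
v -0.354 -3.459 -3.918
v 0.999 -4.612 -4.808
v -0.464 -3.856 -3.782
v 1.048 -4.922 -4.508
v -0.414 -4.166 -3.483
v 1.242 -5.047 -4.14
v -0.221 -4.29 -3.115
v 1.518 -4.947 -3.821
v 0.055 -4.19 -2.795
v 1.788 -4.653 -3.651
v 0.326 -3.897 -2.626
f 2 1 5
f 2 5 3
f 3 5 6
f 3 6 4
f 5 1 7
f 5 7 6
f 6 7 8
f 6 8 4
f 7 1 9
f 7 9 8
f 8 9 10
f 8 10 4
f 9 1 11
f 9 11 10
f 10 11 12
f 10 12 4
f 11 1 13
f 11 13 12
f 12 13 14
f 12 14 4
f 13 1 15
f 13 15 14
f 14 15 16
f 14 16 4
f 15 1 17
f 15 17 16
f 16 17 18
f 16 18 4
f 17 1 2
f 17 2 18
f 18 2 3
f 18 3 4
f 20 19 23
f 20 23 21
f 21 23 24
f 21 24 22
f 23 19 25
f 23 25 24
f 24 25 26
f 24 26 22
f 25 19 27
f 25 27 26
f 26 27 28
f 26 28 22
f 27 19 29
f 27 29 28
f 28 29 30
f 28 30 22
f 29 19 31
f 29 31 30
f 30 31 32
f 30 32 22
f 31 19 33
f 31 33 32
f 32 33 34
f 32 34 22
f 33 19 35
f 33 35 34
f 34 35 36
f 34 36 22
f 35 19 37
f 35 37 36
f 36 37 38
f 36 38 22
f 37 19 39
f 37 39 38
f 38 39 40
f 38 40 22
f 39 19 41
f 39 41 40
f 40 41 42
f 40 42 22
f 41 19 20
f 41 20 42
f 42 20 21
f 42 21 22



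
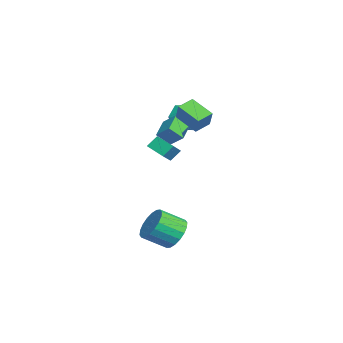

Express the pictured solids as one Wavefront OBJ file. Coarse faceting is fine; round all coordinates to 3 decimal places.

v -2.851 3.566 2.553
v -2.056 3.836 1.956
v -3.064 2.184 1.644
v -2.269 2.454 1.047
v -2.107 2.171 2.025
v -1.975 3.025 2.586
v -3.145 2.995 1.014
v -3.013 3.849 1.575
v -2.237 3.483 1.005
v -1.596 2.973 1.629
v -3.524 3.047 1.971
v -2.883 2.537 2.595
v 3.843 2.466 -4.033
v 4.796 2.4 -4.361
v 4.99 1.127 -3.534
v 4.037 1.194 -3.207
v 4.835 2.648 -3.988
v 5.03 1.375 -3.161
v 4.678 2.86 -3.624
v 4.873 1.587 -2.798
v 4.355 2.994 -3.341
v 4.55 1.721 -2.515
v 3.931 3.024 -3.196
v 4.126 1.751 -2.369
v 3.49 2.943 -3.216
v 3.684 1.67 -2.389
v 3.118 2.768 -3.398
v 3.312 1.495 -2.572
v 2.89 2.533 -3.706
v 3.084 1.26 -2.879
v 2.85 2.285 -4.079
v 3.045 1.012 -3.252
v 3.007 2.073 -4.442
v 3.202 0.8 -3.616
v 3.33 1.939 -4.725
v 3.525 0.666 -3.899
v 3.754 1.909 -4.871
v 3.949 0.636 -4.044
v 4.196 1.99 -4.851
v 4.39 0.717 -4.024
v 4.568 2.165 -4.668
v 4.762 0.892 -3.842
v -0.491 1.506 1.275
v -1.656 1.888 1.816
v -0.575 2.251 0.568
v -1.74 2.633 1.109
v 0.02 2.167 1.911
v -1.145 2.549 2.452
v -0.064 2.912 1.204
v -1.229 3.294 1.745
v 2.721 1.413 1.355
v 2.522 1.926 1.949
v 3.44 2.198 0.919
v 3.241 2.711 1.513
v 3.499 1.029 1.947
v 3.3 1.542 2.541
v 4.218 1.814 1.511
v 4.019 2.327 2.105
v -0.825 2.538 2.442
v -1.401 3.282 2.782
v 0.033 3.545 1.693
v -0.543 4.289 2.033
v -0.097 2.651 3.427
v -0.673 3.395 3.767
v 0.761 3.658 2.678
v 0.185 4.402 3.018
f 1 12 6
f 1 6 2
f 1 2 8
f 1 8 11
f 1 11 12
f 2 6 10
f 6 12 5
f 12 11 3
f 11 8 7
f 8 2 9
f 4 10 5
f 4 5 3
f 4 3 7
f 4 7 9
f 4 9 10
f 5 10 6
f 3 5 12
f 7 3 11
f 9 7 8
f 10 9 2
f 14 13 17
f 14 17 15
f 15 17 18
f 15 18 16
f 17 13 19
f 17 19 18
f 18 19 20
f 18 20 16
f 19 13 21
f 19 21 20
f 20 21 22
f 20 22 16
f 21 13 23
f 21 23 22
f 22 23 24
f 22 24 16
f 23 13 25
f 23 25 24
f 24 25 26
f 24 26 16
f 25 13 27
f 25 27 26
f 26 27 28
f 26 28 16
f 27 13 29
f 27 29 28
f 28 29 30
f 28 30 16
f 29 13 31
f 29 31 30
f 30 31 32
f 30 32 16
f 31 13 33
f 31 33 32
f 32 33 34
f 32 34 16
f 33 13 35
f 33 35 34
f 34 35 36
f 34 36 16
f 35 13 37
f 35 37 36
f 36 37 38
f 36 38 16
f 37 13 39
f 37 39 38
f 38 39 40
f 38 40 16
f 39 13 41
f 39 41 40
f 40 41 42
f 40 42 16
f 41 13 14
f 41 14 42
f 42 14 15
f 42 15 16
f 44 46 43
f 47 44 43
f 43 46 45
f 45 47 43
f 44 50 46
f 48 44 47
f 48 50 44
f 46 50 45
f 49 47 45
f 45 50 49
f 49 48 47
f 50 48 49
f 52 54 51
f 55 52 51
f 51 54 53
f 53 55 51
f 52 58 54
f 56 52 55
f 56 58 52
f 54 58 53
f 57 55 53
f 53 58 57
f 57 56 55
f 58 56 57
f 60 62 59
f 63 60 59
f 59 62 61
f 61 63 59
f 60 66 62
f 64 60 63
f 64 66 60
f 62 66 61
f 65 63 61
f 61 66 65
f 65 64 63
f 66 64 65



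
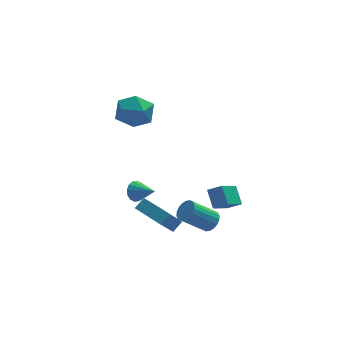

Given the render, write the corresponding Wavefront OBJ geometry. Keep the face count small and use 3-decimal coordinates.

v -2.256 -1.568 -3.263
v -3.05 -2.14 -1.998
v -1.698 -1.266 -2.776
v -2.492 -1.838 -1.511
v -1.208 -3.302 -3.389
v -2.002 -3.874 -2.124
v -0.65 -3 -2.902
v -1.444 -3.572 -1.637
v 0.73 -4.307 -0.911
v 1.442 -4.625 -0.442
v 0.633 -3.374 -0.131
v 1.345 -3.692 0.338
v 1.755 -3.408 -1.858
v 2.467 -3.726 -1.389
v 1.658 -2.475 -1.078
v 2.37 -2.793 -0.609
v -2.178 4.445 0.881
v -1.421 4.57 1.869
v -2.279 2.45 1.211
v -1.522 2.575 2.199
v -2.686 3.033 2.24
v -2.623 4.266 2.036
v -1.077 2.754 1.044
v -1.014 3.987 0.84
v -0.741 3.525 1.97
v -1.735 3.698 2.71
v -1.965 3.322 0.37
v -2.959 3.495 1.11
v -2.409 0.693 -3.052
v -2.027 0.633 -3.636
v -1.551 -0.313 -2.388
v -1.866 0.896 -3.445
v -1.851 1.105 -3.149
v -1.985 1.203 -2.827
v -2.233 1.165 -2.566
v -2.527 1 -2.434
v -2.791 0.753 -2.469
v -2.951 0.49 -2.659
v -2.967 0.282 -2.955
v -2.833 0.184 -3.277
v -2.585 0.222 -3.539
v -2.29 0.386 -3.67
v 1.076 -2.451 -3.68
v 1.528 -2.271 -3.163
v 0.116 -2.289 -1.922
v -0.336 -2.469 -2.44
v 1.43 -1.99 -3.271
v 0.017 -2.009 -2.03
v 1.261 -1.801 -3.46
v -0.151 -1.82 -2.219
v 1.056 -1.741 -3.693
v -0.356 -1.76 -2.452
v 0.855 -1.821 -3.923
v -0.558 -1.84 -2.682
v 0.697 -2.026 -4.105
v -0.715 -2.045 -2.864
v 0.615 -2.315 -4.203
v -0.797 -2.334 -2.962
v 0.624 -2.631 -4.198
v -0.788 -2.649 -2.957
v 0.723 -2.911 -4.09
v -0.69 -2.93 -2.849
v 0.891 -3.1 -3.901
v -0.521 -3.119 -2.66
v 1.096 -3.16 -3.668
v -0.316 -3.179 -2.427
v 1.298 -3.08 -3.438
v -0.115 -3.099 -2.197
v 1.455 -2.875 -3.256
v 0.043 -2.894 -2.015
v 1.537 -2.586 -3.158
v 0.125 -2.605 -1.917
f 2 4 1
f 5 2 1
f 1 4 3
f 3 5 1
f 2 8 4
f 6 2 5
f 6 8 2
f 4 8 3
f 7 5 3
f 3 8 7
f 7 6 5
f 8 6 7
f 10 12 9
f 13 10 9
f 9 12 11
f 11 13 9
f 10 16 12
f 14 10 13
f 14 16 10
f 12 16 11
f 15 13 11
f 11 16 15
f 15 14 13
f 16 14 15
f 17 28 22
f 17 22 18
f 17 18 24
f 17 24 27
f 17 27 28
f 18 22 26
f 22 28 21
f 28 27 19
f 27 24 23
f 24 18 25
f 20 26 21
f 20 21 19
f 20 19 23
f 20 23 25
f 20 25 26
f 21 26 22
f 19 21 28
f 23 19 27
f 25 23 24
f 26 25 18
f 30 29 32
f 30 32 31
f 32 29 33
f 32 33 31
f 33 29 34
f 33 34 31
f 34 29 35
f 34 35 31
f 35 29 36
f 35 36 31
f 36 29 37
f 36 37 31
f 37 29 38
f 37 38 31
f 38 29 39
f 38 39 31
f 39 29 40
f 39 40 31
f 40 29 41
f 40 41 31
f 41 29 42
f 41 42 31
f 42 29 30
f 42 30 31
f 44 43 47
f 44 47 45
f 45 47 48
f 45 48 46
f 47 43 49
f 47 49 48
f 48 49 50
f 48 50 46
f 49 43 51
f 49 51 50
f 50 51 52
f 50 52 46
f 51 43 53
f 51 53 52
f 52 53 54
f 52 54 46
f 53 43 55
f 53 55 54
f 54 55 56
f 54 56 46
f 55 43 57
f 55 57 56
f 56 57 58
f 56 58 46
f 57 43 59
f 57 59 58
f 58 59 60
f 58 60 46
f 59 43 61
f 59 61 60
f 60 61 62
f 60 62 46
f 61 43 63
f 61 63 62
f 62 63 64
f 62 64 46
f 63 43 65
f 63 65 64
f 64 65 66
f 64 66 46
f 65 43 67
f 65 67 66
f 66 67 68
f 66 68 46
f 67 43 69
f 67 69 68
f 68 69 70
f 68 70 46
f 69 43 71
f 69 71 70
f 70 71 72
f 70 72 46
f 71 43 44
f 71 44 72
f 72 44 45
f 72 45 46



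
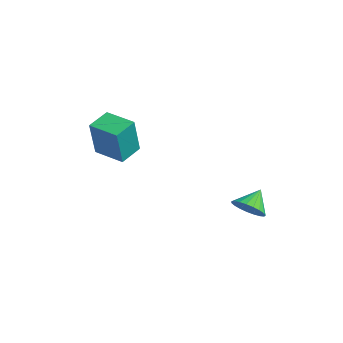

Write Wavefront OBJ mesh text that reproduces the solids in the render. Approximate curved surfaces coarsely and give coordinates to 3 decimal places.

v -3.755 -0.424 -1.776
v -3.414 -0.826 -0.035
v -4.168 0.538 -1.473
v -3.826 0.136 0.269
v -2.514 0.144 -1.889
v -2.172 -0.258 -0.147
v -2.926 1.106 -1.585
v -2.585 0.704 0.156
v 1.592 3.411 -3.279
v 2.259 3.707 -3.264
v 1.248 4.149 -2.601
v 2.128 3.857 -3.494
v 1.905 3.93 -3.686
v 1.627 3.912 -3.808
v 1.344 3.808 -3.838
v 1.103 3.635 -3.772
v 0.947 3.424 -3.62
v 0.902 3.21 -3.41
v 0.977 3.03 -3.176
v 1.158 2.917 -2.961
v 1.414 2.889 -2.8
v 1.701 2.951 -2.722
v 1.969 3.092 -2.741
v 2.172 3.289 -2.852
v 2.274 3.506 -3.037
f 2 4 1
f 5 2 1
f 1 4 3
f 3 5 1
f 2 8 4
f 6 2 5
f 6 8 2
f 4 8 3
f 7 5 3
f 3 8 7
f 7 6 5
f 8 6 7
f 10 9 12
f 10 12 11
f 12 9 13
f 12 13 11
f 13 9 14
f 13 14 11
f 14 9 15
f 14 15 11
f 15 9 16
f 15 16 11
f 16 9 17
f 16 17 11
f 17 9 18
f 17 18 11
f 18 9 19
f 18 19 11
f 19 9 20
f 19 20 11
f 20 9 21
f 20 21 11
f 21 9 22
f 21 22 11
f 22 9 23
f 22 23 11
f 23 9 24
f 23 24 11
f 24 9 25
f 24 25 11
f 25 9 10
f 25 10 11



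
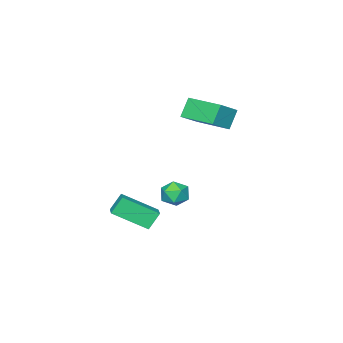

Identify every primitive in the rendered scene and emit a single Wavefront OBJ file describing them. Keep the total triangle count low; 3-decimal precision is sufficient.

v -0.237 2.387 0.167
v 0.137 2.783 -0.432
v 0.583 1.377 0.012
v 0.957 1.773 -0.587
v 1.025 2.036 0.176
v 0.518 2.66 0.271
v 0.202 1.5 -0.691
v -0.305 2.124 -0.596
v 0.409 2.235 -0.963
v 0.917 2.566 -0.427
v -0.197 1.594 0.007
v 0.311 1.925 0.543
v -4.426 -0.451 3.513
v -3.267 -0.487 4.243
v -4.465 1.692 3.679
v -3.306 1.657 4.409
v -3.754 -0.357 2.451
v -2.595 -0.392 3.181
v -3.793 1.787 2.617
v -2.634 1.751 3.347
v -0.51 -0.68 -3.829
v 0.646 -2.121 -2.79
v -1.135 -0.513 -2.902
v 0.021 -1.955 -1.863
v 0.239 0.175 -3.477
v 1.395 -1.267 -2.438
v -0.386 0.341 -2.55
v 0.77 -1.1 -1.511
f 1 12 6
f 1 6 2
f 1 2 8
f 1 8 11
f 1 11 12
f 2 6 10
f 6 12 5
f 12 11 3
f 11 8 7
f 8 2 9
f 4 10 5
f 4 5 3
f 4 3 7
f 4 7 9
f 4 9 10
f 5 10 6
f 3 5 12
f 7 3 11
f 9 7 8
f 10 9 2
f 14 16 13
f 17 14 13
f 13 16 15
f 15 17 13
f 14 20 16
f 18 14 17
f 18 20 14
f 16 20 15
f 19 17 15
f 15 20 19
f 19 18 17
f 20 18 19
f 22 24 21
f 25 22 21
f 21 24 23
f 23 25 21
f 22 28 24
f 26 22 25
f 26 28 22
f 24 28 23
f 27 25 23
f 23 28 27
f 27 26 25
f 28 26 27



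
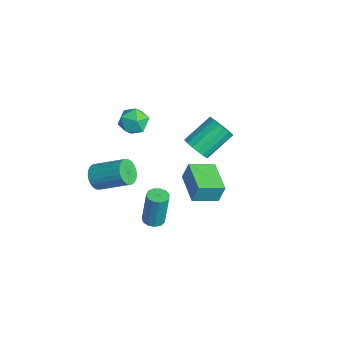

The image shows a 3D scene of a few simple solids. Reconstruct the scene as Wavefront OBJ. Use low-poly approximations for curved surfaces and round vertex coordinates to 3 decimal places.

v -3.347 1.398 -1.983
v -2.577 1.274 -1.514
v -3.063 2.958 -0.269
v -3.833 3.082 -0.737
v -2.461 1.544 -1.835
v -2.947 3.228 -0.59
v -2.548 1.782 -2.19
v -3.034 3.466 -0.945
v -2.818 1.931 -2.497
v -3.304 3.615 -1.252
v -3.21 1.958 -2.686
v -3.696 3.642 -1.441
v -3.632 1.857 -2.715
v -4.118 3.541 -1.47
v -3.99 1.651 -2.575
v -4.476 3.335 -1.33
v -4.2 1.387 -2.3
v -4.686 3.071 -1.055
v -4.215 1.125 -1.952
v -4.701 2.809 -0.707
v -4.031 0.926 -1.611
v -4.517 2.61 -0.366
v -3.69 0.835 -1.355
v -4.176 2.519 -0.11
v -3.271 0.873 -1.243
v -3.757 2.557 0.002
v -2.869 1.031 -1.3
v -3.355 2.715 -0.055
v -1.794 0.094 -2.771
v -1.664 0.436 -1.576
v -1.774 1.651 -3.218
v -1.644 1.993 -2.023
v 0.324 0.007 -2.977
v 0.454 0.349 -1.782
v 0.344 1.564 -3.424
v 0.474 1.906 -2.229
v -2.462 -1.799 1.841
v -1.615 -2.201 2.116
v -3.245 -2.819 2.764
v -2.398 -3.221 3.039
v -2.625 -2.315 3.328
v -2.142 -1.685 2.758
v -2.718 -3.335 2.122
v -2.235 -2.705 1.552
v -1.773 -3.151 2.29
v -1.715 -2.52 3.035
v -3.145 -2.5 1.845
v -3.087 -1.869 2.59
v 3.835 -3.221 -0.283
v 4.443 -3.342 -0.283
v 4.493 -3.1 1.822
v 3.885 -2.979 1.823
v 4.411 -2.996 -0.322
v 4.462 -2.754 1.783
v 4.197 -2.722 -0.349
v 4.247 -2.48 1.757
v 3.867 -2.606 -0.354
v 3.917 -2.364 1.751
v 3.527 -2.686 -0.337
v 3.577 -2.443 1.768
v 3.285 -2.935 -0.303
v 3.335 -2.693 1.803
v 3.218 -3.275 -0.262
v 3.268 -3.033 1.844
v 3.346 -3.599 -0.228
v 3.396 -3.356 1.878
v 3.63 -3.802 -0.211
v 3.68 -3.559 1.894
v 3.978 -3.821 -0.217
v 4.029 -3.578 1.888
v 4.282 -3.649 -0.244
v 4.332 -3.407 1.861
v -2.8 -4.6 -2.38
v -2.302 -5.192 -2.004
v -1.242 -3.651 -0.983
v -1.74 -3.06 -1.36
v -2.127 -5.127 -2.283
v -1.068 -3.586 -1.263
v -2.055 -4.982 -2.577
v -0.995 -3.441 -1.556
v -2.096 -4.779 -2.841
v -1.037 -3.238 -1.82
v -2.244 -4.549 -3.035
v -1.185 -3.008 -2.014
v -2.477 -4.327 -3.129
v -1.418 -2.786 -2.109
v -2.759 -4.146 -3.109
v -1.7 -2.605 -2.089
v -3.047 -4.034 -2.978
v -1.988 -2.493 -1.958
v -3.298 -4.009 -2.757
v -2.238 -2.468 -1.736
v -3.472 -4.074 -2.477
v -2.413 -2.533 -1.457
v -3.545 -4.219 -2.184
v -2.485 -2.678 -1.163
v -3.503 -4.422 -1.92
v -2.444 -2.881 -0.899
v -3.355 -4.652 -1.726
v -2.296 -3.111 -0.705
v -3.122 -4.874 -1.631
v -2.063 -3.333 -0.611
v -2.84 -5.055 -1.651
v -1.781 -3.514 -0.631
v -2.552 -5.167 -1.782
v -1.493 -3.626 -0.762
f 2 1 5
f 2 5 3
f 3 5 6
f 3 6 4
f 5 1 7
f 5 7 6
f 6 7 8
f 6 8 4
f 7 1 9
f 7 9 8
f 8 9 10
f 8 10 4
f 9 1 11
f 9 11 10
f 10 11 12
f 10 12 4
f 11 1 13
f 11 13 12
f 12 13 14
f 12 14 4
f 13 1 15
f 13 15 14
f 14 15 16
f 14 16 4
f 15 1 17
f 15 17 16
f 16 17 18
f 16 18 4
f 17 1 19
f 17 19 18
f 18 19 20
f 18 20 4
f 19 1 21
f 19 21 20
f 20 21 22
f 20 22 4
f 21 1 23
f 21 23 22
f 22 23 24
f 22 24 4
f 23 1 25
f 23 25 24
f 24 25 26
f 24 26 4
f 25 1 27
f 25 27 26
f 26 27 28
f 26 28 4
f 27 1 2
f 27 2 28
f 28 2 3
f 28 3 4
f 30 32 29
f 33 30 29
f 29 32 31
f 31 33 29
f 30 36 32
f 34 30 33
f 34 36 30
f 32 36 31
f 35 33 31
f 31 36 35
f 35 34 33
f 36 34 35
f 37 48 42
f 37 42 38
f 37 38 44
f 37 44 47
f 37 47 48
f 38 42 46
f 42 48 41
f 48 47 39
f 47 44 43
f 44 38 45
f 40 46 41
f 40 41 39
f 40 39 43
f 40 43 45
f 40 45 46
f 41 46 42
f 39 41 48
f 43 39 47
f 45 43 44
f 46 45 38
f 50 49 53
f 50 53 51
f 51 53 54
f 51 54 52
f 53 49 55
f 53 55 54
f 54 55 56
f 54 56 52
f 55 49 57
f 55 57 56
f 56 57 58
f 56 58 52
f 57 49 59
f 57 59 58
f 58 59 60
f 58 60 52
f 59 49 61
f 59 61 60
f 60 61 62
f 60 62 52
f 61 49 63
f 61 63 62
f 62 63 64
f 62 64 52
f 63 49 65
f 63 65 64
f 64 65 66
f 64 66 52
f 65 49 67
f 65 67 66
f 66 67 68
f 66 68 52
f 67 49 69
f 67 69 68
f 68 69 70
f 68 70 52
f 69 49 71
f 69 71 70
f 70 71 72
f 70 72 52
f 71 49 50
f 71 50 72
f 72 50 51
f 72 51 52
f 74 73 77
f 74 77 75
f 75 77 78
f 75 78 76
f 77 73 79
f 77 79 78
f 78 79 80
f 78 80 76
f 79 73 81
f 79 81 80
f 80 81 82
f 80 82 76
f 81 73 83
f 81 83 82
f 82 83 84
f 82 84 76
f 83 73 85
f 83 85 84
f 84 85 86
f 84 86 76
f 85 73 87
f 85 87 86
f 86 87 88
f 86 88 76
f 87 73 89
f 87 89 88
f 88 89 90
f 88 90 76
f 89 73 91
f 89 91 90
f 90 91 92
f 90 92 76
f 91 73 93
f 91 93 92
f 92 93 94
f 92 94 76
f 93 73 95
f 93 95 94
f 94 95 96
f 94 96 76
f 95 73 97
f 95 97 96
f 96 97 98
f 96 98 76
f 97 73 99
f 97 99 98
f 98 99 100
f 98 100 76
f 99 73 101
f 99 101 100
f 100 101 102
f 100 102 76
f 101 73 103
f 101 103 102
f 102 103 104
f 102 104 76
f 103 73 105
f 103 105 104
f 104 105 106
f 104 106 76
f 105 73 74
f 105 74 106
f 106 74 75
f 106 75 76



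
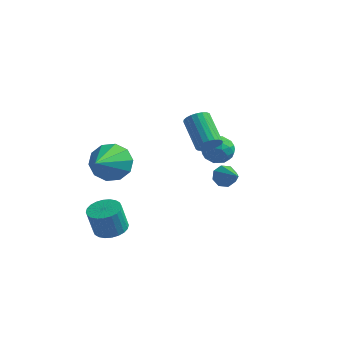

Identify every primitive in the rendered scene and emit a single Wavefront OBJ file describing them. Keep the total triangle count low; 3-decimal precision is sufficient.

v -1.358 -3.351 -4.272
v -0.675 -2.994 -4.097
v -0.9 -3.212 -2.774
v -1.582 -3.569 -2.948
v -0.87 -2.756 -4.091
v -1.095 -2.973 -2.768
v -1.14 -2.609 -4.113
v -1.365 -2.826 -2.789
v -1.443 -2.574 -4.159
v -1.668 -2.792 -2.835
v -1.733 -2.658 -4.222
v -1.958 -2.875 -2.898
v -1.966 -2.847 -4.292
v -2.191 -3.065 -2.969
v -2.106 -3.114 -4.36
v -2.331 -3.331 -3.036
v -2.132 -3.416 -4.414
v -2.357 -3.633 -3.091
v -2.04 -3.708 -4.446
v -2.265 -3.926 -3.123
v -1.845 -3.947 -4.452
v -2.07 -4.164 -3.129
v -1.575 -4.094 -4.431
v -1.8 -4.311 -3.107
v -1.272 -4.128 -4.385
v -1.497 -4.346 -3.061
v -0.982 -4.045 -4.322
v -1.207 -4.262 -2.998
v -0.749 -3.855 -4.251
v -0.974 -4.073 -2.928
v -0.609 -3.589 -4.184
v -0.834 -3.806 -2.86
v -0.583 -3.287 -4.129
v -0.808 -3.504 -2.806
v 1.099 2.29 -1.862
v 1.513 2.49 -1.196
v 1.507 1.05 -1.744
v 1.921 1.25 -1.078
v 1.112 1.25 -1.066
v 0.86 2.015 -1.139
v 2.16 1.525 -1.801
v 1.908 2.29 -1.874
v 2.17 2.017 -1.158
v 1.521 1.847 -0.704
v 1.499 1.693 -2.236
v 0.85 1.523 -1.782
v 1.27 2.498 -1.539
v 1.75 1.042 -1.401
v 1.274 1.041 -1.394
v 1.518 1.159 -1.002
v 0.886 2.22 -1.506
v 1.13 2.337 -1.114
v 0.894 1.608 -1.038
v 1.89 1.203 -1.826
v 2.134 1.32 -1.434
v 1.502 2.381 -1.938
v 1.746 2.499 -1.546
v 2.126 1.932 -1.902
v 1.9 2.338 -1.126
v 2.139 1.609 -1.056
v 2.28 1.771 -1.482
v 2.132 2.221 -1.524
v 1.519 2.238 -0.859
v 1.758 1.51 -0.789
v 1.283 1.509 -0.782
v 1.135 1.959 -0.825
v 1.904 1.96 -0.837
v 1.262 2.03 -2.151
v 1.501 1.302 -2.081
v 1.885 1.581 -2.115
v 1.737 2.031 -2.158
v 0.881 1.931 -1.884
v 1.12 1.202 -1.814
v 0.888 1.319 -1.416
v 0.74 1.769 -1.458
v 1.116 1.58 -2.103
v -1.531 -2.899 -0.351
v -0.954 -2.435 0.335
v -1.329 -4.781 0.751
v -1.548 -2.39 0.521
v -2.136 -2.54 0.374
v -2.493 -2.827 -0.05
v -2.483 -3.141 -0.589
v -2.109 -3.363 -1.037
v -1.515 -3.408 -1.223
v -0.927 -3.259 -1.076
v -0.57 -2.972 -0.652
v -0.58 -2.657 -0.113
v 3.029 -1.136 -1.073
v 3.272 -1.307 -1.583
v 3.991 -1.944 -0.347
v 3.462 -0.932 -1.418
v 3.399 -0.677 -1.051
v 3.119 -0.691 -0.697
v 2.787 -0.966 -0.563
v 2.597 -1.341 -0.728
v 2.66 -1.596 -1.095
v 2.939 -1.582 -1.449
v 2.406 -1.379 0.862
v 2.749 -0.894 0.723
v 1.736 0.084 1.639
v 1.394 -0.401 1.778
v 2.579 -0.894 0.535
v 1.566 0.084 1.451
v 2.379 -0.978 0.403
v 1.366 0 1.32
v 2.184 -1.131 0.351
v 1.171 -0.153 1.267
v 2.027 -1.327 0.387
v 1.014 -0.349 1.304
v 1.936 -1.532 0.505
v 0.923 -0.554 1.422
v 1.926 -1.711 0.685
v 0.913 -0.733 1.602
v 1.999 -1.832 0.895
v 0.987 -0.854 1.812
v 2.143 -1.875 1.1
v 1.13 -0.897 2.017
v 2.332 -1.832 1.263
v 1.32 -0.854 2.18
v 2.535 -1.711 1.357
v 1.522 -0.733 2.274
v 2.714 -1.532 1.365
v 1.702 -0.554 2.282
v 2.841 -1.327 1.287
v 1.828 -0.349 2.203
v 2.893 -1.131 1.134
v 1.88 -0.153 2.051
v 2.86 -0.978 0.935
v 1.847 0 1.851
f 2 1 5
f 2 5 3
f 3 5 6
f 3 6 4
f 5 1 7
f 5 7 6
f 6 7 8
f 6 8 4
f 7 1 9
f 7 9 8
f 8 9 10
f 8 10 4
f 9 1 11
f 9 11 10
f 10 11 12
f 10 12 4
f 11 1 13
f 11 13 12
f 12 13 14
f 12 14 4
f 13 1 15
f 13 15 14
f 14 15 16
f 14 16 4
f 15 1 17
f 15 17 16
f 16 17 18
f 16 18 4
f 17 1 19
f 17 19 18
f 18 19 20
f 18 20 4
f 19 1 21
f 19 21 20
f 20 21 22
f 20 22 4
f 21 1 23
f 21 23 22
f 22 23 24
f 22 24 4
f 23 1 25
f 23 25 24
f 24 25 26
f 24 26 4
f 25 1 27
f 25 27 26
f 26 27 28
f 26 28 4
f 27 1 29
f 27 29 28
f 28 29 30
f 28 30 4
f 29 1 31
f 29 31 30
f 30 31 32
f 30 32 4
f 31 1 33
f 31 33 32
f 32 33 34
f 32 34 4
f 33 1 2
f 33 2 34
f 34 2 3
f 34 3 4
f 35 72 51
f 72 46 75
f 51 75 40
f 72 75 51
f 35 51 47
f 51 40 52
f 47 52 36
f 51 52 47
f 35 47 56
f 47 36 57
f 56 57 42
f 47 57 56
f 35 56 68
f 56 42 71
f 68 71 45
f 56 71 68
f 35 68 72
f 68 45 76
f 72 76 46
f 68 76 72
f 36 52 63
f 52 40 66
f 63 66 44
f 52 66 63
f 40 75 53
f 75 46 74
f 53 74 39
f 75 74 53
f 46 76 73
f 76 45 69
f 73 69 37
f 76 69 73
f 45 71 70
f 71 42 58
f 70 58 41
f 71 58 70
f 42 57 62
f 57 36 59
f 62 59 43
f 57 59 62
f 38 64 50
f 64 44 65
f 50 65 39
f 64 65 50
f 38 50 48
f 50 39 49
f 48 49 37
f 50 49 48
f 38 48 55
f 48 37 54
f 55 54 41
f 48 54 55
f 38 55 60
f 55 41 61
f 60 61 43
f 55 61 60
f 38 60 64
f 60 43 67
f 64 67 44
f 60 67 64
f 39 65 53
f 65 44 66
f 53 66 40
f 65 66 53
f 37 49 73
f 49 39 74
f 73 74 46
f 49 74 73
f 41 54 70
f 54 37 69
f 70 69 45
f 54 69 70
f 43 61 62
f 61 41 58
f 62 58 42
f 61 58 62
f 44 67 63
f 67 43 59
f 63 59 36
f 67 59 63
f 78 77 80
f 78 80 79
f 80 77 81
f 80 81 79
f 81 77 82
f 81 82 79
f 82 77 83
f 82 83 79
f 83 77 84
f 83 84 79
f 84 77 85
f 84 85 79
f 85 77 86
f 85 86 79
f 86 77 87
f 86 87 79
f 87 77 88
f 87 88 79
f 88 77 78
f 88 78 79
f 90 89 92
f 90 92 91
f 92 89 93
f 92 93 91
f 93 89 94
f 93 94 91
f 94 89 95
f 94 95 91
f 95 89 96
f 95 96 91
f 96 89 97
f 96 97 91
f 97 89 98
f 97 98 91
f 98 89 90
f 98 90 91
f 100 99 103
f 100 103 101
f 101 103 104
f 101 104 102
f 103 99 105
f 103 105 104
f 104 105 106
f 104 106 102
f 105 99 107
f 105 107 106
f 106 107 108
f 106 108 102
f 107 99 109
f 107 109 108
f 108 109 110
f 108 110 102
f 109 99 111
f 109 111 110
f 110 111 112
f 110 112 102
f 111 99 113
f 111 113 112
f 112 113 114
f 112 114 102
f 113 99 115
f 113 115 114
f 114 115 116
f 114 116 102
f 115 99 117
f 115 117 116
f 116 117 118
f 116 118 102
f 117 99 119
f 117 119 118
f 118 119 120
f 118 120 102
f 119 99 121
f 119 121 120
f 120 121 122
f 120 122 102
f 121 99 123
f 121 123 122
f 122 123 124
f 122 124 102
f 123 99 125
f 123 125 124
f 124 125 126
f 124 126 102
f 125 99 127
f 125 127 126
f 126 127 128
f 126 128 102
f 127 99 129
f 127 129 128
f 128 129 130
f 128 130 102
f 129 99 100
f 129 100 130
f 130 100 101
f 130 101 102



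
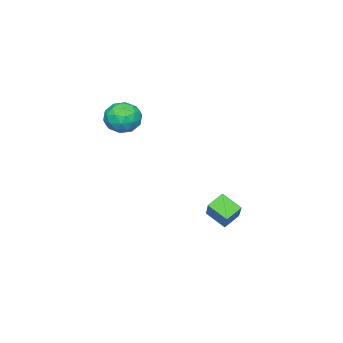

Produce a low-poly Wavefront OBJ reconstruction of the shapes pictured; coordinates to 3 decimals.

v -3.174 0.495 -2.045
v -1.859 1.407 -0.67
v -3.199 1.505 -2.692
v -1.884 2.418 -1.317
v -2.416 0.182 -2.563
v -1.101 1.095 -1.188
v -2.441 1.193 -3.21
v -1.126 2.105 -1.835
v -0.446 -2.36 3.263
v 0.271 -3.006 3.202
v -1.311 -3.394 4.058
v -0.594 -4.04 3.997
v -0.489 -3.252 4.548
v 0.046 -2.613 4.057
v -1.086 -3.787 3.203
v -0.551 -3.148 2.712
v -0.124 -3.888 3.165
v 0.244 -3.558 3.996
v -1.284 -2.842 3.264
v -0.916 -2.512 4.095
v -0.011 -2.592 3.163
v -1.029 -3.808 4.097
v -0.967 -3.344 4.421
v -0.545 -3.725 4.385
v -0.144 -2.361 3.665
v 0.277 -2.741 3.629
v -0.169 -2.886 4.42
v -1.317 -3.659 3.631
v -0.896 -4.039 3.595
v -0.495 -2.675 2.875
v -0.073 -3.056 2.839
v -0.871 -3.514 2.84
v 0.177 -3.491 3.105
v -0.331 -4.099 3.573
v -0.62 -3.95 3.106
v -0.306 -3.574 2.817
v 0.394 -3.297 3.594
v -0.114 -3.904 4.061
v -0.053 -3.441 4.385
v 0.262 -3.065 4.096
v 0.162 -3.815 3.572
v -0.926 -2.496 3.199
v -1.434 -3.103 3.666
v -1.302 -3.335 3.164
v -0.987 -2.959 2.875
v -0.709 -2.301 3.687
v -1.217 -2.909 4.155
v -0.734 -2.826 4.443
v -0.42 -2.45 4.154
v -1.202 -2.585 3.688
f 2 4 1
f 5 2 1
f 1 4 3
f 3 5 1
f 2 8 4
f 6 2 5
f 6 8 2
f 4 8 3
f 7 5 3
f 3 8 7
f 7 6 5
f 8 6 7
f 9 46 25
f 46 20 49
f 25 49 14
f 46 49 25
f 9 25 21
f 25 14 26
f 21 26 10
f 25 26 21
f 9 21 30
f 21 10 31
f 30 31 16
f 21 31 30
f 9 30 42
f 30 16 45
f 42 45 19
f 30 45 42
f 9 42 46
f 42 19 50
f 46 50 20
f 42 50 46
f 10 26 37
f 26 14 40
f 37 40 18
f 26 40 37
f 14 49 27
f 49 20 48
f 27 48 13
f 49 48 27
f 20 50 47
f 50 19 43
f 47 43 11
f 50 43 47
f 19 45 44
f 45 16 32
f 44 32 15
f 45 32 44
f 16 31 36
f 31 10 33
f 36 33 17
f 31 33 36
f 12 38 24
f 38 18 39
f 24 39 13
f 38 39 24
f 12 24 22
f 24 13 23
f 22 23 11
f 24 23 22
f 12 22 29
f 22 11 28
f 29 28 15
f 22 28 29
f 12 29 34
f 29 15 35
f 34 35 17
f 29 35 34
f 12 34 38
f 34 17 41
f 38 41 18
f 34 41 38
f 13 39 27
f 39 18 40
f 27 40 14
f 39 40 27
f 11 23 47
f 23 13 48
f 47 48 20
f 23 48 47
f 15 28 44
f 28 11 43
f 44 43 19
f 28 43 44
f 17 35 36
f 35 15 32
f 36 32 16
f 35 32 36
f 18 41 37
f 41 17 33
f 37 33 10
f 41 33 37



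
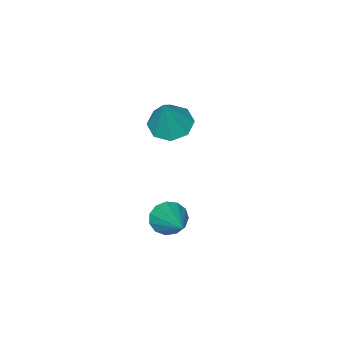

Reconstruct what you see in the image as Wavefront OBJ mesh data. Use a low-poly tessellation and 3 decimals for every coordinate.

v -2.822 -3.743 -0.85
v -2.051 -3.796 -1.18
v -2.138 -3.397 0.69
v -2.291 -3.2 -1.208
v -2.841 -2.922 -1.026
v -3.38 -3.126 -0.741
v -3.592 -3.691 -0.52
v -3.353 -4.287 -0.492
v -2.802 -4.564 -0.674
v -2.263 -4.361 -0.959
v -1.446 -2.464 -4.484
v -1.093 -2.273 -5.069
v -0.534 -0.876 -3.416
v -1.438 -2.071 -5.075
v -1.786 -1.994 -4.893
v -2.026 -2.066 -4.581
v -2.082 -2.264 -4.238
v -1.936 -2.526 -3.973
v -1.635 -2.768 -3.87
v -1.274 -2.914 -3.962
v -0.967 -2.917 -4.22
v -0.813 -2.776 -4.561
v -0.86 -2.536 -4.878
f 2 1 4
f 2 4 3
f 4 1 5
f 4 5 3
f 5 1 6
f 5 6 3
f 6 1 7
f 6 7 3
f 7 1 8
f 7 8 3
f 8 1 9
f 8 9 3
f 9 1 10
f 9 10 3
f 10 1 2
f 10 2 3
f 12 11 14
f 12 14 13
f 14 11 15
f 14 15 13
f 15 11 16
f 15 16 13
f 16 11 17
f 16 17 13
f 17 11 18
f 17 18 13
f 18 11 19
f 18 19 13
f 19 11 20
f 19 20 13
f 20 11 21
f 20 21 13
f 21 11 22
f 21 22 13
f 22 11 23
f 22 23 13
f 23 11 12
f 23 12 13



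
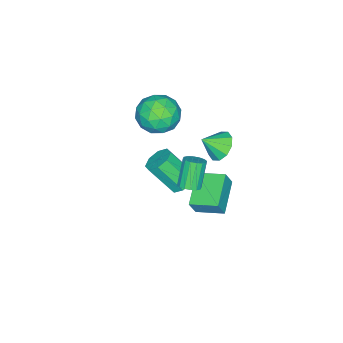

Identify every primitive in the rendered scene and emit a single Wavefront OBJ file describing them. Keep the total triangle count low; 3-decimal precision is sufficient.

v 0.632 -0.831 4.207
v 1.013 -0.359 3.235
v 1.867 -2.201 4.025
v 2.248 -1.729 3.053
v 2.441 -1.209 4.056
v 1.677 -0.362 4.168
v 1.203 -2.198 3.092
v 0.439 -1.351 3.204
v 1.366 -1.203 2.545
v 2.131 -0.593 3.141
v 0.749 -1.967 4.119
v 1.514 -1.357 4.715
v 0.714 -0.474 3.737
v 2.166 -2.086 3.523
v 2.279 -1.78 4.113
v 2.503 -1.503 3.541
v 1.104 -0.477 4.286
v 1.328 -0.199 3.714
v 2.168 -0.699 4.197
v 1.552 -2.361 3.546
v 1.776 -2.083 2.974
v 0.377 -1.057 3.719
v 0.601 -0.78 3.147
v 0.712 -1.861 3.063
v 1.145 -0.693 2.76
v 1.871 -1.499 2.653
v 1.257 -1.774 2.676
v 0.808 -1.276 2.742
v 1.595 -0.334 3.11
v 2.321 -1.14 3.004
v 2.434 -0.835 3.593
v 1.985 -0.337 3.659
v 1.802 -0.831 2.705
v 0.559 -1.42 4.256
v 1.285 -2.226 4.15
v 0.895 -2.223 3.601
v 0.446 -1.725 3.667
v 1.009 -1.061 4.607
v 1.735 -1.867 4.5
v 2.072 -1.284 4.518
v 1.623 -0.786 4.584
v 1.078 -1.729 4.555
v 4.251 2.06 2.476
v 4.684 1.814 2.71
v 3.923 1.655 3.957
v 3.489 1.9 3.724
v 4.718 2.092 2.765
v 3.956 1.932 4.013
v 4.626 2.36 2.744
v 3.864 2.201 3.991
v 4.434 2.548 2.65
v 3.672 2.389 3.898
v 4.192 2.606 2.51
v 3.431 2.446 3.758
v 3.967 2.516 2.361
v 3.205 2.357 3.609
v 3.817 2.305 2.243
v 3.056 2.146 3.49
v 3.784 2.028 2.187
v 3.022 1.868 3.435
v 3.876 1.759 2.209
v 3.114 1.6 3.456
v 4.068 1.571 2.302
v 3.306 1.412 3.55
v 4.309 1.514 2.442
v 3.548 1.354 3.69
v 4.535 1.603 2.591
v 3.773 1.444 3.839
v 0.276 -0.618 -2.61
v 0.93 -0.225 -2.449
v 1.279 -1.43 -0.929
v 0.624 -1.822 -1.09
v 0.455 -0.003 -2.164
v 0.803 -1.208 -0.644
v -0.125 -0.141 -2.14
v 0.223 -1.346 -0.621
v -0.471 -0.558 -2.391
v -0.122 -1.763 -0.872
v -0.379 -1.01 -2.771
v -0.03 -2.215 -1.251
v 0.097 -1.232 -3.056
v 0.445 -2.437 -1.536
v 0.677 -1.094 -3.079
v 1.025 -2.299 -1.56
v 1.022 -0.677 -2.828
v 1.371 -1.882 -1.309
v 1.283 1.955 2.748
v 1.903 1.912 2.183
v 1.897 1.305 3.472
v 1.987 2.327 2.484
v 1.803 2.6 2.885
v 1.42 2.626 3.235
v 0.984 2.396 3.398
v 0.663 1.997 3.314
v 0.578 1.582 3.013
v 0.762 1.31 2.612
v 1.145 1.283 2.262
v 1.581 1.514 2.099
v 0.165 0.447 -1.977
v 0.556 0.3 -1.058
v -0.166 1.832 -1.616
v 0.224 1.686 -0.696
v 1.856 1.014 -2.604
v 2.246 0.868 -1.684
v 1.524 2.4 -2.242
v 1.915 2.253 -1.323
f 1 38 17
f 38 12 41
f 17 41 6
f 38 41 17
f 1 17 13
f 17 6 18
f 13 18 2
f 17 18 13
f 1 13 22
f 13 2 23
f 22 23 8
f 13 23 22
f 1 22 34
f 22 8 37
f 34 37 11
f 22 37 34
f 1 34 38
f 34 11 42
f 38 42 12
f 34 42 38
f 2 18 29
f 18 6 32
f 29 32 10
f 18 32 29
f 6 41 19
f 41 12 40
f 19 40 5
f 41 40 19
f 12 42 39
f 42 11 35
f 39 35 3
f 42 35 39
f 11 37 36
f 37 8 24
f 36 24 7
f 37 24 36
f 8 23 28
f 23 2 25
f 28 25 9
f 23 25 28
f 4 30 16
f 30 10 31
f 16 31 5
f 30 31 16
f 4 16 14
f 16 5 15
f 14 15 3
f 16 15 14
f 4 14 21
f 14 3 20
f 21 20 7
f 14 20 21
f 4 21 26
f 21 7 27
f 26 27 9
f 21 27 26
f 4 26 30
f 26 9 33
f 30 33 10
f 26 33 30
f 5 31 19
f 31 10 32
f 19 32 6
f 31 32 19
f 3 15 39
f 15 5 40
f 39 40 12
f 15 40 39
f 7 20 36
f 20 3 35
f 36 35 11
f 20 35 36
f 9 27 28
f 27 7 24
f 28 24 8
f 27 24 28
f 10 33 29
f 33 9 25
f 29 25 2
f 33 25 29
f 44 43 47
f 44 47 45
f 45 47 48
f 45 48 46
f 47 43 49
f 47 49 48
f 48 49 50
f 48 50 46
f 49 43 51
f 49 51 50
f 50 51 52
f 50 52 46
f 51 43 53
f 51 53 52
f 52 53 54
f 52 54 46
f 53 43 55
f 53 55 54
f 54 55 56
f 54 56 46
f 55 43 57
f 55 57 56
f 56 57 58
f 56 58 46
f 57 43 59
f 57 59 58
f 58 59 60
f 58 60 46
f 59 43 61
f 59 61 60
f 60 61 62
f 60 62 46
f 61 43 63
f 61 63 62
f 62 63 64
f 62 64 46
f 63 43 65
f 63 65 64
f 64 65 66
f 64 66 46
f 65 43 67
f 65 67 66
f 66 67 68
f 66 68 46
f 67 43 44
f 67 44 68
f 68 44 45
f 68 45 46
f 70 69 73
f 70 73 71
f 71 73 74
f 71 74 72
f 73 69 75
f 73 75 74
f 74 75 76
f 74 76 72
f 75 69 77
f 75 77 76
f 76 77 78
f 76 78 72
f 77 69 79
f 77 79 78
f 78 79 80
f 78 80 72
f 79 69 81
f 79 81 80
f 80 81 82
f 80 82 72
f 81 69 83
f 81 83 82
f 82 83 84
f 82 84 72
f 83 69 85
f 83 85 84
f 84 85 86
f 84 86 72
f 85 69 70
f 85 70 86
f 86 70 71
f 86 71 72
f 88 87 90
f 88 90 89
f 90 87 91
f 90 91 89
f 91 87 92
f 91 92 89
f 92 87 93
f 92 93 89
f 93 87 94
f 93 94 89
f 94 87 95
f 94 95 89
f 95 87 96
f 95 96 89
f 96 87 97
f 96 97 89
f 97 87 98
f 97 98 89
f 98 87 88
f 98 88 89
f 100 102 99
f 103 100 99
f 99 102 101
f 101 103 99
f 100 106 102
f 104 100 103
f 104 106 100
f 102 106 101
f 105 103 101
f 101 106 105
f 105 104 103
f 106 104 105

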